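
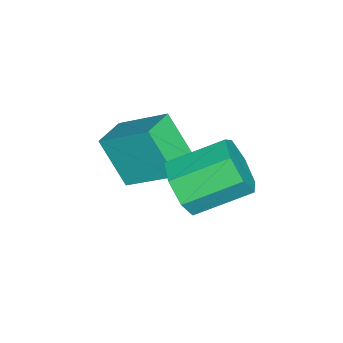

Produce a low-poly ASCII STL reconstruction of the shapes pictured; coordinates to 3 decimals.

solid 
facet normal -0.947 0.278 -0.161
outer loop
vertex -0.592 0.028 -1.728
vertex -0.411 1.06 -1.01
vertex -0.247 0.643 -2.699
endloop
endfacet
facet normal -0.143 -0.812 -0.565
outer loop
vertex 0.511 0.42 -2.57
vertex -0.592 0.028 -1.728
vertex -0.247 0.643 -2.699
endloop
endfacet
facet normal -0.947 0.279 -0.161
outer loop
vertex -0.247 0.643 -2.699
vertex -0.411 1.06 -1.01
vertex -0.065 1.675 -1.98
endloop
endfacet
facet normal 0.288 0.513 -0.809
outer loop
vertex -0.065 1.675 -1.98
vertex 0.511 0.42 -2.57
vertex -0.247 0.643 -2.699
endloop
endfacet
facet normal -0.288 -0.512 0.809
outer loop
vertex -0.592 0.028 -1.728
vertex 0.347 0.837 -0.881
vertex -0.411 1.06 -1.01
endloop
endfacet
facet normal -0.143 -0.812 -0.566
outer loop
vertex 0.165 -0.195 -1.6
vertex -0.592 0.028 -1.728
vertex 0.511 0.42 -2.57
endloop
endfacet
facet normal -0.288 -0.513 0.809
outer loop
vertex 0.165 -0.195 -1.6
vertex 0.347 0.837 -0.881
vertex -0.592 0.028 -1.728
endloop
endfacet
facet normal 0.143 0.812 0.566
outer loop
vertex -0.411 1.06 -1.01
vertex 0.347 0.837 -0.881
vertex -0.065 1.675 -1.98
endloop
endfacet
facet normal 0.288 0.512 -0.809
outer loop
vertex 0.692 1.452 -1.852
vertex 0.511 0.42 -2.57
vertex -0.065 1.675 -1.98
endloop
endfacet
facet normal 0.144 0.812 0.565
outer loop
vertex -0.065 1.675 -1.98
vertex 0.347 0.837 -0.881
vertex 0.692 1.452 -1.852
endloop
endfacet
facet normal 0.947 -0.278 0.161
outer loop
vertex 0.692 1.452 -1.852
vertex 0.165 -0.195 -1.6
vertex 0.511 0.42 -2.57
endloop
endfacet
facet normal 0.947 -0.279 0.160
outer loop
vertex 0.347 0.837 -0.881
vertex 0.165 -0.195 -1.6
vertex 0.692 1.452 -1.852
endloop
endfacet
facet normal 0.325 -0.844 -0.426
outer loop
vertex 1.392 1.928 -2.256
vertex 0.961 1.581 -1.897
vertex 0.877 1.85 -2.494
endloop
endfacet
facet normal 0.293 0.518 -0.804
outer loop
vertex 1.392 1.928 -2.256
vertex 0.877 1.85 -2.494
vertex 0.97 3.026 -1.703
endloop
endfacet
facet normal 0.292 0.518 -0.804
outer loop
vertex 0.97 3.026 -1.703
vertex 0.877 1.85 -2.494
vertex 0.455 2.948 -1.94
endloop
endfacet
facet normal -0.324 0.845 0.426
outer loop
vertex 0.97 3.026 -1.703
vertex 0.455 2.948 -1.94
vertex 0.539 2.679 -1.343
endloop
endfacet
facet normal 0.325 -0.844 -0.426
outer loop
vertex 0.877 1.85 -2.494
vertex 0.961 1.581 -1.897
vertex 0.425 1.569 -2.282
endloop
endfacet
facet normal -0.521 0.216 -0.825
outer loop
vertex 0.877 1.85 -2.494
vertex 0.425 1.569 -2.282
vertex 0.455 2.948 -1.94
endloop
endfacet
facet normal -0.521 0.216 -0.825
outer loop
vertex 0.455 2.948 -1.94
vertex 0.425 1.569 -2.282
vertex 0.003 2.667 -1.728
endloop
endfacet
facet normal -0.325 0.844 0.426
outer loop
vertex 0.455 2.948 -1.94
vertex 0.003 2.667 -1.728
vertex 0.539 2.679 -1.343
endloop
endfacet
facet normal 0.325 -0.844 -0.426
outer loop
vertex 0.425 1.569 -2.282
vertex 0.961 1.581 -1.897
vertex 0.377 1.297 -1.78
endloop
endfacet
facet normal -0.942 -0.249 -0.225
outer loop
vertex 0.425 1.569 -2.282
vertex 0.377 1.297 -1.78
vertex 0.003 2.667 -1.728
endloop
endfacet
facet normal -0.942 -0.249 -0.225
outer loop
vertex 0.003 2.667 -1.728
vertex 0.377 1.297 -1.78
vertex -0.045 2.395 -1.226
endloop
endfacet
facet normal -0.325 0.844 0.426
outer loop
vertex 0.003 2.667 -1.728
vertex -0.045 2.395 -1.226
vertex 0.539 2.679 -1.343
endloop
endfacet
facet normal 0.325 -0.844 -0.426
outer loop
vertex 0.377 1.297 -1.78
vertex 0.961 1.581 -1.897
vertex 0.769 1.239 -1.366
endloop
endfacet
facet normal -0.653 -0.526 0.545
outer loop
vertex 0.377 1.297 -1.78
vertex 0.769 1.239 -1.366
vertex -0.045 2.395 -1.226
endloop
endfacet
facet normal -0.654 -0.526 0.544
outer loop
vertex -0.045 2.395 -1.226
vertex 0.769 1.239 -1.366
vertex 0.346 2.337 -0.812
endloop
endfacet
facet normal -0.325 0.844 0.426
outer loop
vertex -0.045 2.395 -1.226
vertex 0.346 2.337 -0.812
vertex 0.539 2.679 -1.343
endloop
endfacet
facet normal 0.326 -0.844 -0.426
outer loop
vertex 0.769 1.239 -1.366
vertex 0.961 1.581 -1.897
vertex 1.305 1.439 -1.352
endloop
endfacet
facet normal 0.128 -0.407 0.904
outer loop
vertex 0.769 1.239 -1.366
vertex 1.305 1.439 -1.352
vertex 0.346 2.337 -0.812
endloop
endfacet
facet normal 0.127 -0.408 0.904
outer loop
vertex 0.346 2.337 -0.812
vertex 1.305 1.439 -1.352
vertex 0.883 2.536 -0.798
endloop
endfacet
facet normal -0.324 0.845 0.426
outer loop
vertex 0.346 2.337 -0.812
vertex 0.883 2.536 -0.798
vertex 0.539 2.679 -1.343
endloop
endfacet
facet normal 0.325 -0.845 -0.425
outer loop
vertex 1.305 1.439 -1.352
vertex 0.961 1.581 -1.897
vertex 1.583 1.745 -1.748
endloop
endfacet
facet normal 0.812 0.018 0.584
outer loop
vertex 1.305 1.439 -1.352
vertex 1.583 1.745 -1.748
vertex 0.883 2.536 -0.798
endloop
endfacet
facet normal 0.812 0.018 0.584
outer loop
vertex 0.883 2.536 -0.798
vertex 1.583 1.745 -1.748
vertex 1.161 2.843 -1.194
endloop
endfacet
facet normal -0.325 0.844 0.426
outer loop
vertex 0.883 2.536 -0.798
vertex 1.161 2.843 -1.194
vertex 0.539 2.679 -1.343
endloop
endfacet
facet normal 0.325 -0.844 -0.426
outer loop
vertex 1.583 1.745 -1.748
vertex 0.961 1.581 -1.897
vertex 1.392 1.928 -2.256
endloop
endfacet
facet normal 0.885 0.430 -0.178
outer loop
vertex 1.583 1.745 -1.748
vertex 1.392 1.928 -2.256
vertex 1.161 2.843 -1.194
endloop
endfacet
facet normal 0.885 0.430 -0.178
outer loop
vertex 1.161 2.843 -1.194
vertex 1.392 1.928 -2.256
vertex 0.97 3.026 -1.703
endloop
endfacet
facet normal -0.325 0.845 0.426
outer loop
vertex 1.161 2.843 -1.194
vertex 0.97 3.026 -1.703
vertex 0.539 2.679 -1.343
endloop
endfacet

endsolid


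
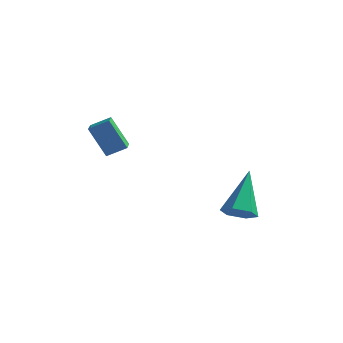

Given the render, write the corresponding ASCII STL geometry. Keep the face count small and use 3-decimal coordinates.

solid 
facet normal -0.781 -0.427 -0.455
outer loop
vertex -3.029 -0.249 1.833
vertex -3.351 0.564 1.622
vertex -2.318 -0.278 0.64
endloop
endfacet
facet normal 0.357 -0.904 0.235
outer loop
vertex -1.669 0.076 1.018
vertex -3.029 -0.249 1.833
vertex -2.318 -0.278 0.64
endloop
endfacet
facet normal -0.781 -0.427 -0.455
outer loop
vertex -2.318 -0.278 0.64
vertex -3.351 0.564 1.622
vertex -2.639 0.535 0.428
endloop
endfacet
facet normal 0.512 -0.022 -0.859
outer loop
vertex -2.639 0.535 0.428
vertex -1.669 0.076 1.018
vertex -2.318 -0.278 0.64
endloop
endfacet
facet normal -0.511 0.020 0.859
outer loop
vertex -3.029 -0.249 1.833
vertex -2.702 0.918 2.0
vertex -3.351 0.564 1.622
endloop
endfacet
facet normal 0.357 -0.904 0.235
outer loop
vertex -2.381 0.105 2.212
vertex -3.029 -0.249 1.833
vertex -1.669 0.076 1.018
endloop
endfacet
facet normal -0.513 0.021 0.858
outer loop
vertex -2.381 0.105 2.212
vertex -2.702 0.918 2.0
vertex -3.029 -0.249 1.833
endloop
endfacet
facet normal -0.357 0.904 -0.235
outer loop
vertex -3.351 0.564 1.622
vertex -2.702 0.918 2.0
vertex -2.639 0.535 0.428
endloop
endfacet
facet normal 0.513 -0.020 -0.858
outer loop
vertex -1.991 0.889 0.807
vertex -1.669 0.076 1.018
vertex -2.639 0.535 0.428
endloop
endfacet
facet normal -0.357 0.904 -0.235
outer loop
vertex -2.639 0.535 0.428
vertex -2.702 0.918 2.0
vertex -1.991 0.889 0.807
endloop
endfacet
facet normal 0.781 0.427 0.455
outer loop
vertex -1.991 0.889 0.807
vertex -2.381 0.105 2.212
vertex -1.669 0.076 1.018
endloop
endfacet
facet normal 0.781 0.427 0.455
outer loop
vertex -2.702 0.918 2.0
vertex -2.381 0.105 2.212
vertex -1.991 0.889 0.807
endloop
endfacet
facet normal 0.093 -0.692 -0.716
outer loop
vertex 2.619 1.818 -2.367
vertex 1.985 1.568 -2.208
vertex 2.052 2.073 -2.687
endloop
endfacet
facet normal 0.528 0.793 -0.303
outer loop
vertex 2.619 1.818 -2.367
vertex 2.052 2.073 -2.687
vertex 1.795 2.992 -0.732
endloop
endfacet
facet normal 0.093 -0.692 -0.716
outer loop
vertex 2.052 2.073 -2.687
vertex 1.985 1.568 -2.208
vertex 1.418 1.823 -2.528
endloop
endfacet
facet normal -0.422 0.798 -0.430
outer loop
vertex 2.052 2.073 -2.687
vertex 1.418 1.823 -2.528
vertex 1.795 2.992 -0.732
endloop
endfacet
facet normal 0.093 -0.692 -0.716
outer loop
vertex 1.418 1.823 -2.528
vertex 1.985 1.568 -2.208
vertex 1.351 1.317 -2.048
endloop
endfacet
facet normal -0.977 0.200 0.075
outer loop
vertex 1.418 1.823 -2.528
vertex 1.351 1.317 -2.048
vertex 1.795 2.992 -0.732
endloop
endfacet
facet normal 0.093 -0.692 -0.716
outer loop
vertex 1.351 1.317 -2.048
vertex 1.985 1.568 -2.208
vertex 1.919 1.062 -1.728
endloop
endfacet
facet normal -0.580 -0.403 0.708
outer loop
vertex 1.351 1.317 -2.048
vertex 1.919 1.062 -1.728
vertex 1.795 2.992 -0.732
endloop
endfacet
facet normal 0.092 -0.692 -0.716
outer loop
vertex 1.919 1.062 -1.728
vertex 1.985 1.568 -2.208
vertex 2.553 1.312 -1.888
endloop
endfacet
facet normal 0.371 -0.407 0.835
outer loop
vertex 1.919 1.062 -1.728
vertex 2.553 1.312 -1.888
vertex 1.795 2.992 -0.732
endloop
endfacet
facet normal 0.093 -0.691 -0.717
outer loop
vertex 2.553 1.312 -1.888
vertex 1.985 1.568 -2.208
vertex 2.619 1.818 -2.367
endloop
endfacet
facet normal 0.925 0.191 0.329
outer loop
vertex 2.553 1.312 -1.888
vertex 2.619 1.818 -2.367
vertex 1.795 2.992 -0.732
endloop
endfacet

endsolid


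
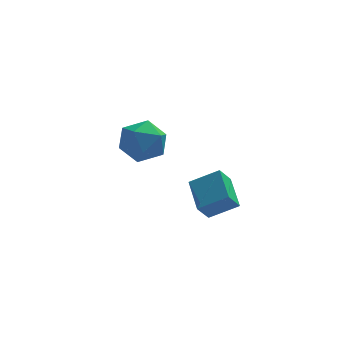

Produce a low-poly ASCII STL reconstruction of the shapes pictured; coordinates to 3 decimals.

solid 
facet normal -0.502 -0.349 0.791
outer loop
vertex 0.828 -1.945 0.757
vertex 0.706 -0.633 1.258
vertex -0.222 -1.811 0.15
endloop
endfacet
facet normal 0.087 -0.930 -0.356
outer loop
vertex 0.214 -1.507 -0.538
vertex 0.828 -1.945 0.757
vertex -0.222 -1.811 0.15
endloop
endfacet
facet normal -0.501 -0.349 0.791
outer loop
vertex -0.222 -1.811 0.15
vertex 0.706 -0.633 1.258
vertex -0.344 -0.499 0.652
endloop
endfacet
facet normal -0.861 0.110 -0.497
outer loop
vertex -0.344 -0.499 0.652
vertex 0.214 -1.507 -0.538
vertex -0.222 -1.811 0.15
endloop
endfacet
facet normal 0.861 -0.110 0.497
outer loop
vertex 0.828 -1.945 0.757
vertex 1.142 -0.329 0.57
vertex 0.706 -0.633 1.258
endloop
endfacet
facet normal 0.087 -0.931 -0.356
outer loop
vertex 1.264 -1.641 0.068
vertex 0.828 -1.945 0.757
vertex 0.214 -1.507 -0.538
endloop
endfacet
facet normal 0.861 -0.110 0.496
outer loop
vertex 1.264 -1.641 0.068
vertex 1.142 -0.329 0.57
vertex 0.828 -1.945 0.757
endloop
endfacet
facet normal -0.087 0.930 0.356
outer loop
vertex 0.706 -0.633 1.258
vertex 1.142 -0.329 0.57
vertex -0.344 -0.499 0.652
endloop
endfacet
facet normal -0.861 0.110 -0.497
outer loop
vertex 0.092 -0.195 -0.037
vertex 0.214 -1.507 -0.538
vertex -0.344 -0.499 0.652
endloop
endfacet
facet normal -0.087 0.931 0.356
outer loop
vertex -0.344 -0.499 0.652
vertex 1.142 -0.329 0.57
vertex 0.092 -0.195 -0.037
endloop
endfacet
facet normal 0.501 0.349 -0.792
outer loop
vertex 0.092 -0.195 -0.037
vertex 1.264 -1.641 0.068
vertex 0.214 -1.507 -0.538
endloop
endfacet
facet normal 0.502 0.349 -0.791
outer loop
vertex 1.142 -0.329 0.57
vertex 1.264 -1.641 0.068
vertex 0.092 -0.195 -0.037
endloop
endfacet
facet normal -0.065 0.815 -0.576
outer loop
vertex -1.191 3.411 -0.145
vertex -2.168 3.499 0.09
vertex -1.469 3.956 0.658
endloop
endfacet
facet normal 0.591 0.748 -0.303
outer loop
vertex -1.191 3.411 -0.145
vertex -1.469 3.956 0.658
vertex -0.667 3.345 0.715
endloop
endfacet
facet normal 0.852 0.116 -0.510
outer loop
vertex -1.191 3.411 -0.145
vertex -0.667 3.345 0.715
vertex -0.871 2.511 0.184
endloop
endfacet
facet normal 0.359 -0.205 -0.911
outer loop
vertex -1.191 3.411 -0.145
vertex -0.871 2.511 0.184
vertex -1.799 2.607 -0.203
endloop
endfacet
facet normal -0.208 0.226 -0.951
outer loop
vertex -1.191 3.411 -0.145
vertex -1.799 2.607 -0.203
vertex -2.168 3.499 0.09
endloop
endfacet
facet normal 0.534 0.740 0.409
outer loop
vertex -0.667 3.345 0.715
vertex -1.469 3.956 0.658
vertex -1.321 3.393 1.483
endloop
endfacet
facet normal -0.527 0.849 -0.034
outer loop
vertex -1.469 3.956 0.658
vertex -2.168 3.499 0.09
vertex -2.249 3.489 1.096
endloop
endfacet
facet normal -0.760 -0.104 -0.641
outer loop
vertex -2.168 3.499 0.09
vertex -1.799 2.607 -0.203
vertex -2.453 2.655 0.565
endloop
endfacet
facet normal 0.157 -0.802 -0.576
outer loop
vertex -1.799 2.607 -0.203
vertex -0.871 2.511 0.184
vertex -1.651 2.044 0.622
endloop
endfacet
facet normal 0.957 -0.281 0.074
outer loop
vertex -0.871 2.511 0.184
vertex -0.667 3.345 0.715
vertex -0.952 2.501 1.19
endloop
endfacet
facet normal -0.359 0.205 0.911
outer loop
vertex -1.929 2.589 1.425
vertex -1.321 3.393 1.483
vertex -2.249 3.489 1.096
endloop
endfacet
facet normal -0.852 -0.116 0.510
outer loop
vertex -1.929 2.589 1.425
vertex -2.249 3.489 1.096
vertex -2.453 2.655 0.565
endloop
endfacet
facet normal -0.591 -0.748 0.303
outer loop
vertex -1.929 2.589 1.425
vertex -2.453 2.655 0.565
vertex -1.651 2.044 0.622
endloop
endfacet
facet normal 0.065 -0.815 0.576
outer loop
vertex -1.929 2.589 1.425
vertex -1.651 2.044 0.622
vertex -0.952 2.501 1.19
endloop
endfacet
facet normal 0.208 -0.226 0.951
outer loop
vertex -1.929 2.589 1.425
vertex -0.952 2.501 1.19
vertex -1.321 3.393 1.483
endloop
endfacet
facet normal -0.157 0.802 0.576
outer loop
vertex -2.249 3.489 1.096
vertex -1.321 3.393 1.483
vertex -1.469 3.956 0.658
endloop
endfacet
facet normal -0.957 0.281 -0.074
outer loop
vertex -2.453 2.655 0.565
vertex -2.249 3.489 1.096
vertex -2.168 3.499 0.09
endloop
endfacet
facet normal -0.534 -0.740 -0.409
outer loop
vertex -1.651 2.044 0.622
vertex -2.453 2.655 0.565
vertex -1.799 2.607 -0.203
endloop
endfacet
facet normal 0.527 -0.849 0.034
outer loop
vertex -0.952 2.501 1.19
vertex -1.651 2.044 0.622
vertex -0.871 2.511 0.184
endloop
endfacet
facet normal 0.760 0.104 0.641
outer loop
vertex -1.321 3.393 1.483
vertex -0.952 2.501 1.19
vertex -0.667 3.345 0.715
endloop
endfacet

endsolid


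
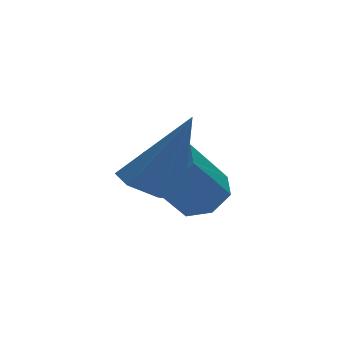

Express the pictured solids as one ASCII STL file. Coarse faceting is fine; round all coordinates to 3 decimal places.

solid 
facet normal -0.388 0.117 -0.914
outer loop
vertex 1.813 -0.873 -3.199
vertex 1.361 -1.512 -3.089
vertex 1.196 -0.758 -2.922
endloop
endfacet
facet normal 0.319 0.883 0.343
outer loop
vertex 1.813 -0.873 -3.199
vertex 1.196 -0.758 -2.922
vertex 2.139 -1.748 -1.251
endloop
endfacet
facet normal -0.387 0.118 -0.915
outer loop
vertex 1.196 -0.758 -2.922
vertex 1.361 -1.512 -3.089
vertex 0.703 -1.21 -2.772
endloop
endfacet
facet normal -0.415 0.660 0.626
outer loop
vertex 1.196 -0.758 -2.922
vertex 0.703 -1.21 -2.772
vertex 2.139 -1.748 -1.251
endloop
endfacet
facet normal -0.387 0.117 -0.915
outer loop
vertex 0.703 -1.21 -2.772
vertex 1.361 -1.512 -3.089
vertex 0.706 -1.89 -2.86
endloop
endfacet
facet normal -0.740 -0.090 0.667
outer loop
vertex 0.703 -1.21 -2.772
vertex 0.706 -1.89 -2.86
vertex 2.139 -1.748 -1.251
endloop
endfacet
facet normal -0.388 0.118 -0.914
outer loop
vertex 0.706 -1.89 -2.86
vertex 1.361 -1.512 -3.089
vertex 1.201 -2.285 -3.121
endloop
endfacet
facet normal -0.410 -0.801 0.436
outer loop
vertex 0.706 -1.89 -2.86
vertex 1.201 -2.285 -3.121
vertex 2.139 -1.748 -1.251
endloop
endfacet
facet normal -0.388 0.118 -0.914
outer loop
vertex 1.201 -2.285 -3.121
vertex 1.361 -1.512 -3.089
vertex 1.817 -2.098 -3.358
endloop
endfacet
facet normal 0.326 -0.939 0.106
outer loop
vertex 1.201 -2.285 -3.121
vertex 1.817 -2.098 -3.358
vertex 2.139 -1.748 -1.251
endloop
endfacet
facet normal -0.387 0.118 -0.914
outer loop
vertex 1.817 -2.098 -3.358
vertex 1.361 -1.512 -3.089
vertex 2.089 -1.47 -3.392
endloop
endfacet
facet normal 0.914 -0.400 -0.073
outer loop
vertex 1.817 -2.098 -3.358
vertex 2.089 -1.47 -3.392
vertex 2.139 -1.748 -1.251
endloop
endfacet
facet normal -0.387 0.117 -0.915
outer loop
vertex 2.089 -1.47 -3.392
vertex 1.361 -1.512 -3.089
vertex 1.813 -0.873 -3.199
endloop
endfacet
facet normal 0.911 0.411 0.032
outer loop
vertex 2.089 -1.47 -3.392
vertex 1.813 -0.873 -3.199
vertex 2.139 -1.748 -1.251
endloop
endfacet
facet normal 0.623 0.282 -0.729
outer loop
vertex 3.717 0.115 -3.726
vertex 3.16 0.177 -4.178
vertex 3.443 0.676 -3.743
endloop
endfacet
facet normal 0.647 0.337 0.684
outer loop
vertex 3.717 0.115 -3.726
vertex 3.443 0.676 -3.743
vertex 2.676 -0.359 -2.509
endloop
endfacet
facet normal 0.647 0.337 0.684
outer loop
vertex 2.676 -0.359 -2.509
vertex 3.443 0.676 -3.743
vertex 2.402 0.202 -2.526
endloop
endfacet
facet normal -0.625 -0.283 0.728
outer loop
vertex 2.676 -0.359 -2.509
vertex 2.402 0.202 -2.526
vertex 2.12 -0.297 -2.962
endloop
endfacet
facet normal 0.622 0.284 -0.730
outer loop
vertex 3.443 0.676 -3.743
vertex 3.16 0.177 -4.178
vertex 2.955 0.861 -4.087
endloop
endfacet
facet normal 0.059 0.912 0.406
outer loop
vertex 3.443 0.676 -3.743
vertex 2.955 0.861 -4.087
vertex 2.402 0.202 -2.526
endloop
endfacet
facet normal 0.060 0.912 0.406
outer loop
vertex 2.402 0.202 -2.526
vertex 2.955 0.861 -4.087
vertex 1.915 0.387 -2.87
endloop
endfacet
facet normal -0.623 -0.285 0.729
outer loop
vertex 2.402 0.202 -2.526
vertex 1.915 0.387 -2.87
vertex 2.12 -0.297 -2.962
endloop
endfacet
facet normal 0.624 0.284 -0.728
outer loop
vertex 2.955 0.861 -4.087
vertex 3.16 0.177 -4.178
vertex 2.623 0.531 -4.5
endloop
endfacet
facet normal -0.573 0.800 -0.178
outer loop
vertex 2.955 0.861 -4.087
vertex 2.623 0.531 -4.5
vertex 1.915 0.387 -2.87
endloop
endfacet
facet normal -0.572 0.801 -0.178
outer loop
vertex 1.915 0.387 -2.87
vertex 2.623 0.531 -4.5
vertex 1.582 0.057 -3.284
endloop
endfacet
facet normal -0.623 -0.285 0.728
outer loop
vertex 1.915 0.387 -2.87
vertex 1.582 0.057 -3.284
vertex 2.12 -0.297 -2.962
endloop
endfacet
facet normal 0.624 0.284 -0.728
outer loop
vertex 2.623 0.531 -4.5
vertex 3.16 0.177 -4.178
vertex 2.695 -0.065 -4.671
endloop
endfacet
facet normal -0.773 0.087 -0.628
outer loop
vertex 2.623 0.531 -4.5
vertex 2.695 -0.065 -4.671
vertex 1.582 0.057 -3.284
endloop
endfacet
facet normal -0.773 0.086 -0.628
outer loop
vertex 1.582 0.057 -3.284
vertex 2.695 -0.065 -4.671
vertex 1.654 -0.54 -3.454
endloop
endfacet
facet normal -0.623 -0.283 0.730
outer loop
vertex 1.582 0.057 -3.284
vertex 1.654 -0.54 -3.454
vertex 2.12 -0.297 -2.962
endloop
endfacet
facet normal 0.623 0.285 -0.728
outer loop
vertex 2.695 -0.065 -4.671
vertex 3.16 0.177 -4.178
vertex 3.118 -0.479 -4.471
endloop
endfacet
facet normal -0.392 -0.693 -0.605
outer loop
vertex 2.695 -0.065 -4.671
vertex 3.118 -0.479 -4.471
vertex 1.654 -0.54 -3.454
endloop
endfacet
facet normal -0.392 -0.693 -0.605
outer loop
vertex 1.654 -0.54 -3.454
vertex 3.118 -0.479 -4.471
vertex 2.077 -0.954 -3.254
endloop
endfacet
facet normal -0.622 -0.284 0.730
outer loop
vertex 1.654 -0.54 -3.454
vertex 2.077 -0.954 -3.254
vertex 2.12 -0.297 -2.962
endloop
endfacet
facet normal 0.623 0.285 -0.728
outer loop
vertex 3.118 -0.479 -4.471
vertex 3.16 0.177 -4.178
vertex 3.573 -0.399 -4.05
endloop
endfacet
facet normal 0.285 -0.950 -0.127
outer loop
vertex 3.118 -0.479 -4.471
vertex 3.573 -0.399 -4.05
vertex 2.077 -0.954 -3.254
endloop
endfacet
facet normal 0.285 -0.950 -0.126
outer loop
vertex 2.077 -0.954 -3.254
vertex 3.573 -0.399 -4.05
vertex 2.532 -0.873 -2.834
endloop
endfacet
facet normal -0.623 -0.283 0.729
outer loop
vertex 2.077 -0.954 -3.254
vertex 2.532 -0.873 -2.834
vertex 2.12 -0.297 -2.962
endloop
endfacet
facet normal 0.623 0.285 -0.729
outer loop
vertex 3.573 -0.399 -4.05
vertex 3.16 0.177 -4.178
vertex 3.717 0.115 -3.726
endloop
endfacet
facet normal 0.747 -0.492 0.448
outer loop
vertex 3.573 -0.399 -4.05
vertex 3.717 0.115 -3.726
vertex 2.532 -0.873 -2.834
endloop
endfacet
facet normal 0.747 -0.492 0.447
outer loop
vertex 2.532 -0.873 -2.834
vertex 3.717 0.115 -3.726
vertex 2.676 -0.359 -2.509
endloop
endfacet
facet normal -0.624 -0.285 0.727
outer loop
vertex 2.532 -0.873 -2.834
vertex 2.676 -0.359 -2.509
vertex 2.12 -0.297 -2.962
endloop
endfacet

endsolid


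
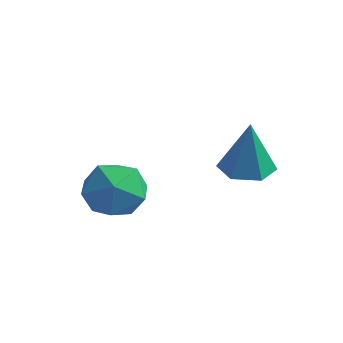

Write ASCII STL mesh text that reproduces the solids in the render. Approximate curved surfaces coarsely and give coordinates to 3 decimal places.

solid 
facet normal -0.857 0.515 -0.024
outer loop
vertex -2.802 -1.68 -3.708
vertex -3.184 -2.291 -3.18
vertex -2.77 -1.585 -2.82
endloop
endfacet
facet normal -0.295 0.951 -0.091
outer loop
vertex -2.802 -1.68 -3.708
vertex -2.77 -1.585 -2.82
vertex -2.047 -1.408 -3.315
endloop
endfacet
facet normal 0.077 0.744 -0.663
outer loop
vertex -2.802 -1.68 -3.708
vertex -2.047 -1.408 -3.315
vertex -2.014 -2.004 -3.98
endloop
endfacet
facet normal -0.253 0.182 -0.950
outer loop
vertex -2.802 -1.68 -3.708
vertex -2.014 -2.004 -3.98
vertex -2.717 -2.549 -3.897
endloop
endfacet
facet normal -0.831 0.040 -0.555
outer loop
vertex -2.802 -1.68 -3.708
vertex -2.717 -2.549 -3.897
vertex -3.184 -2.291 -3.18
endloop
endfacet
facet normal 0.119 0.867 0.484
outer loop
vertex -2.047 -1.408 -3.315
vertex -2.77 -1.585 -2.82
vertex -1.963 -1.851 -2.543
endloop
endfacet
facet normal -0.790 0.161 0.592
outer loop
vertex -2.77 -1.585 -2.82
vertex -3.184 -2.291 -3.18
vertex -2.666 -2.396 -2.46
endloop
endfacet
facet normal -0.747 -0.608 -0.268
outer loop
vertex -3.184 -2.291 -3.18
vertex -2.717 -2.549 -3.897
vertex -2.633 -2.992 -3.125
endloop
endfacet
facet normal 0.186 -0.379 -0.907
outer loop
vertex -2.717 -2.549 -3.897
vertex -2.014 -2.004 -3.98
vertex -1.91 -2.815 -3.62
endloop
endfacet
facet normal 0.722 0.533 -0.442
outer loop
vertex -2.014 -2.004 -3.98
vertex -2.047 -1.408 -3.315
vertex -1.496 -2.109 -3.26
endloop
endfacet
facet normal 0.253 -0.182 0.950
outer loop
vertex -1.878 -2.72 -2.732
vertex -1.963 -1.851 -2.543
vertex -2.666 -2.396 -2.46
endloop
endfacet
facet normal -0.077 -0.744 0.663
outer loop
vertex -1.878 -2.72 -2.732
vertex -2.666 -2.396 -2.46
vertex -2.633 -2.992 -3.125
endloop
endfacet
facet normal 0.295 -0.951 0.091
outer loop
vertex -1.878 -2.72 -2.732
vertex -2.633 -2.992 -3.125
vertex -1.91 -2.815 -3.62
endloop
endfacet
facet normal 0.857 -0.515 0.024
outer loop
vertex -1.878 -2.72 -2.732
vertex -1.91 -2.815 -3.62
vertex -1.496 -2.109 -3.26
endloop
endfacet
facet normal 0.831 -0.040 0.555
outer loop
vertex -1.878 -2.72 -2.732
vertex -1.496 -2.109 -3.26
vertex -1.963 -1.851 -2.543
endloop
endfacet
facet normal -0.186 0.379 0.907
outer loop
vertex -2.666 -2.396 -2.46
vertex -1.963 -1.851 -2.543
vertex -2.77 -1.585 -2.82
endloop
endfacet
facet normal -0.722 -0.533 0.442
outer loop
vertex -2.633 -2.992 -3.125
vertex -2.666 -2.396 -2.46
vertex -3.184 -2.291 -3.18
endloop
endfacet
facet normal -0.119 -0.867 -0.484
outer loop
vertex -1.91 -2.815 -3.62
vertex -2.633 -2.992 -3.125
vertex -2.717 -2.549 -3.897
endloop
endfacet
facet normal 0.790 -0.161 -0.592
outer loop
vertex -1.496 -2.109 -3.26
vertex -1.91 -2.815 -3.62
vertex -2.014 -2.004 -3.98
endloop
endfacet
facet normal 0.747 0.608 0.268
outer loop
vertex -1.963 -1.851 -2.543
vertex -1.496 -2.109 -3.26
vertex -2.047 -1.408 -3.315
endloop
endfacet
facet normal -0.109 0.068 -0.992
outer loop
vertex 0.196 0.551 -2.802
vertex -0.362 0.131 -2.769
vertex -0.442 0.824 -2.713
endloop
endfacet
facet normal 0.408 0.827 0.387
outer loop
vertex 0.196 0.551 -2.802
vertex -0.442 0.824 -2.713
vertex -0.198 0.029 -1.271
endloop
endfacet
facet normal -0.109 0.068 -0.992
outer loop
vertex -0.442 0.824 -2.713
vertex -0.362 0.131 -2.769
vertex -1.001 0.404 -2.68
endloop
endfacet
facet normal -0.509 0.715 0.480
outer loop
vertex -0.442 0.824 -2.713
vertex -1.001 0.404 -2.68
vertex -0.198 0.029 -1.271
endloop
endfacet
facet normal -0.109 0.068 -0.992
outer loop
vertex -1.001 0.404 -2.68
vertex -0.362 0.131 -2.769
vertex -0.921 -0.289 -2.736
endloop
endfacet
facet normal -0.876 -0.138 0.462
outer loop
vertex -1.001 0.404 -2.68
vertex -0.921 -0.289 -2.736
vertex -0.198 0.029 -1.271
endloop
endfacet
facet normal -0.109 0.068 -0.992
outer loop
vertex -0.921 -0.289 -2.736
vertex -0.362 0.131 -2.769
vertex -0.283 -0.562 -2.825
endloop
endfacet
facet normal -0.326 -0.877 0.352
outer loop
vertex -0.921 -0.289 -2.736
vertex -0.283 -0.562 -2.825
vertex -0.198 0.029 -1.271
endloop
endfacet
facet normal -0.109 0.068 -0.992
outer loop
vertex -0.283 -0.562 -2.825
vertex -0.362 0.131 -2.769
vertex 0.276 -0.142 -2.858
endloop
endfacet
facet normal 0.590 -0.765 0.259
outer loop
vertex -0.283 -0.562 -2.825
vertex 0.276 -0.142 -2.858
vertex -0.198 0.029 -1.271
endloop
endfacet
facet normal -0.109 0.068 -0.992
outer loop
vertex 0.276 -0.142 -2.858
vertex -0.362 0.131 -2.769
vertex 0.196 0.551 -2.802
endloop
endfacet
facet normal 0.957 0.088 0.276
outer loop
vertex 0.276 -0.142 -2.858
vertex 0.196 0.551 -2.802
vertex -0.198 0.029 -1.271
endloop
endfacet

endsolid


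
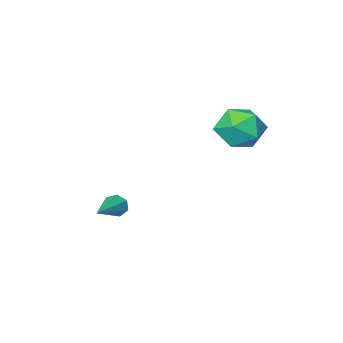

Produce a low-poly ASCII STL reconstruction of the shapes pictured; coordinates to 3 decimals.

solid 
facet normal -0.549 0.786 0.284
outer loop
vertex -3.126 -0.479 2.711
vertex -4.041 -1.146 2.789
vertex -3.366 -1.0 3.69
endloop
endfacet
facet normal 0.130 0.862 0.490
outer loop
vertex -3.126 -0.479 2.711
vertex -3.366 -1.0 3.69
vertex -2.293 -0.952 3.322
endloop
endfacet
facet normal 0.542 0.836 -0.092
outer loop
vertex -3.126 -0.479 2.711
vertex -2.293 -0.952 3.322
vertex -2.305 -1.068 2.192
endloop
endfacet
facet normal 0.118 0.744 -0.658
outer loop
vertex -3.126 -0.479 2.711
vertex -2.305 -1.068 2.192
vertex -3.385 -1.188 1.863
endloop
endfacet
facet normal -0.556 0.713 -0.426
outer loop
vertex -3.126 -0.479 2.711
vertex -3.385 -1.188 1.863
vertex -4.041 -1.146 2.789
endloop
endfacet
facet normal 0.297 0.305 0.905
outer loop
vertex -2.293 -0.952 3.322
vertex -3.366 -1.0 3.69
vertex -2.695 -1.912 3.777
endloop
endfacet
facet normal -0.801 0.184 0.570
outer loop
vertex -3.366 -1.0 3.69
vertex -4.041 -1.146 2.789
vertex -3.775 -2.032 3.448
endloop
endfacet
facet normal -0.813 0.066 -0.579
outer loop
vertex -4.041 -1.146 2.789
vertex -3.385 -1.188 1.863
vertex -3.787 -2.148 2.318
endloop
endfacet
facet normal 0.278 0.114 -0.954
outer loop
vertex -3.385 -1.188 1.863
vertex -2.305 -1.068 2.192
vertex -2.714 -2.1 1.95
endloop
endfacet
facet normal 0.964 0.262 -0.037
outer loop
vertex -2.305 -1.068 2.192
vertex -2.293 -0.952 3.322
vertex -2.039 -1.954 2.851
endloop
endfacet
facet normal -0.118 -0.744 0.658
outer loop
vertex -2.954 -2.621 2.929
vertex -2.695 -1.912 3.777
vertex -3.775 -2.032 3.448
endloop
endfacet
facet normal -0.542 -0.836 0.092
outer loop
vertex -2.954 -2.621 2.929
vertex -3.775 -2.032 3.448
vertex -3.787 -2.148 2.318
endloop
endfacet
facet normal -0.130 -0.862 -0.490
outer loop
vertex -2.954 -2.621 2.929
vertex -3.787 -2.148 2.318
vertex -2.714 -2.1 1.95
endloop
endfacet
facet normal 0.549 -0.786 -0.284
outer loop
vertex -2.954 -2.621 2.929
vertex -2.714 -2.1 1.95
vertex -2.039 -1.954 2.851
endloop
endfacet
facet normal 0.556 -0.713 0.426
outer loop
vertex -2.954 -2.621 2.929
vertex -2.039 -1.954 2.851
vertex -2.695 -1.912 3.777
endloop
endfacet
facet normal -0.278 -0.114 0.954
outer loop
vertex -3.775 -2.032 3.448
vertex -2.695 -1.912 3.777
vertex -3.366 -1.0 3.69
endloop
endfacet
facet normal -0.964 -0.262 0.037
outer loop
vertex -3.787 -2.148 2.318
vertex -3.775 -2.032 3.448
vertex -4.041 -1.146 2.789
endloop
endfacet
facet normal -0.297 -0.305 -0.905
outer loop
vertex -2.714 -2.1 1.95
vertex -3.787 -2.148 2.318
vertex -3.385 -1.188 1.863
endloop
endfacet
facet normal 0.801 -0.184 -0.570
outer loop
vertex -2.039 -1.954 2.851
vertex -2.714 -2.1 1.95
vertex -2.305 -1.068 2.192
endloop
endfacet
facet normal 0.813 -0.066 0.579
outer loop
vertex -2.695 -1.912 3.777
vertex -2.039 -1.954 2.851
vertex -2.293 -0.952 3.322
endloop
endfacet
facet normal -0.745 -0.604 -0.283
outer loop
vertex 1.212 -4.457 -2.159
vertex 0.944 -4.352 -1.678
vertex 0.907 -4.078 -2.165
endloop
endfacet
facet normal 0.402 0.310 -0.862
outer loop
vertex 1.212 -4.457 -2.159
vertex 0.907 -4.078 -2.165
vertex 2.456 -3.128 -1.102
endloop
endfacet
facet normal -0.744 -0.605 -0.284
outer loop
vertex 0.907 -4.078 -2.165
vertex 0.944 -4.352 -1.678
vertex 0.63 -3.906 -1.805
endloop
endfacet
facet normal -0.157 0.839 -0.521
outer loop
vertex 0.907 -4.078 -2.165
vertex 0.63 -3.906 -1.805
vertex 2.456 -3.128 -1.102
endloop
endfacet
facet normal -0.744 -0.605 -0.284
outer loop
vertex 0.63 -3.906 -1.805
vertex 0.944 -4.352 -1.678
vertex 0.589 -4.069 -1.35
endloop
endfacet
facet normal -0.462 0.847 0.262
outer loop
vertex 0.63 -3.906 -1.805
vertex 0.589 -4.069 -1.35
vertex 2.456 -3.128 -1.102
endloop
endfacet
facet normal -0.745 -0.604 -0.285
outer loop
vertex 0.589 -4.069 -1.35
vertex 0.944 -4.352 -1.678
vertex 0.815 -4.446 -1.142
endloop
endfacet
facet normal -0.284 0.327 0.901
outer loop
vertex 0.589 -4.069 -1.35
vertex 0.815 -4.446 -1.142
vertex 2.456 -3.128 -1.102
endloop
endfacet
facet normal -0.746 -0.602 -0.285
outer loop
vertex 0.815 -4.446 -1.142
vertex 0.944 -4.352 -1.678
vertex 1.137 -4.752 -1.338
endloop
endfacet
facet normal 0.242 -0.329 0.913
outer loop
vertex 0.815 -4.446 -1.142
vertex 1.137 -4.752 -1.338
vertex 2.456 -3.128 -1.102
endloop
endfacet
facet normal -0.746 -0.602 -0.285
outer loop
vertex 1.137 -4.752 -1.338
vertex 0.944 -4.352 -1.678
vertex 1.314 -4.757 -1.79
endloop
endfacet
facet normal 0.722 -0.628 0.290
outer loop
vertex 1.137 -4.752 -1.338
vertex 1.314 -4.757 -1.79
vertex 2.456 -3.128 -1.102
endloop
endfacet
facet normal -0.746 -0.603 -0.284
outer loop
vertex 1.314 -4.757 -1.79
vertex 0.944 -4.352 -1.678
vertex 1.212 -4.457 -2.159
endloop
endfacet
facet normal 0.794 -0.345 -0.500
outer loop
vertex 1.314 -4.757 -1.79
vertex 1.212 -4.457 -2.159
vertex 2.456 -3.128 -1.102
endloop
endfacet

endsolid


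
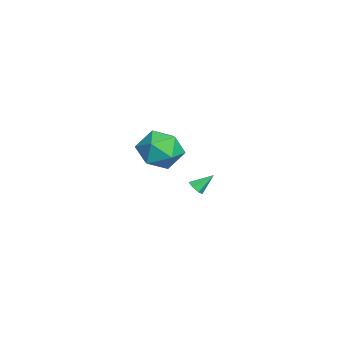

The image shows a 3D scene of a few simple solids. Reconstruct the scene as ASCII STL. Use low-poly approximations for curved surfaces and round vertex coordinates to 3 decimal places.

solid 
facet normal -0.976 0.164 -0.141
outer loop
vertex 2.308 -1.065 2.705
vertex 2.042 -1.998 3.461
vertex 2.168 -0.86 3.91
endloop
endfacet
facet normal -0.605 0.770 -0.201
outer loop
vertex 2.308 -1.065 2.705
vertex 2.168 -0.86 3.91
vertex 3.077 -0.307 3.294
endloop
endfacet
facet normal -0.122 0.683 -0.720
outer loop
vertex 2.308 -1.065 2.705
vertex 3.077 -0.307 3.294
vertex 3.513 -1.103 2.464
endloop
endfacet
facet normal -0.195 0.023 -0.980
outer loop
vertex 2.308 -1.065 2.705
vertex 3.513 -1.103 2.464
vertex 2.873 -2.148 2.567
endloop
endfacet
facet normal -0.724 -0.298 -0.623
outer loop
vertex 2.308 -1.065 2.705
vertex 2.873 -2.148 2.567
vertex 2.042 -1.998 3.461
endloop
endfacet
facet normal -0.254 0.875 0.411
outer loop
vertex 3.077 -0.307 3.294
vertex 2.168 -0.86 3.91
vertex 3.287 -0.772 4.413
endloop
endfacet
facet normal -0.855 -0.106 0.508
outer loop
vertex 2.168 -0.86 3.91
vertex 2.042 -1.998 3.461
vertex 2.647 -1.817 4.516
endloop
endfacet
facet normal -0.446 -0.853 -0.271
outer loop
vertex 2.042 -1.998 3.461
vertex 2.873 -2.148 2.567
vertex 3.083 -2.613 3.686
endloop
endfacet
facet normal 0.408 -0.334 -0.850
outer loop
vertex 2.873 -2.148 2.567
vertex 3.513 -1.103 2.464
vertex 3.992 -2.06 3.07
endloop
endfacet
facet normal 0.526 0.735 -0.428
outer loop
vertex 3.513 -1.103 2.464
vertex 3.077 -0.307 3.294
vertex 4.118 -0.922 3.519
endloop
endfacet
facet normal 0.195 -0.023 0.980
outer loop
vertex 3.852 -1.855 4.275
vertex 3.287 -0.772 4.413
vertex 2.647 -1.817 4.516
endloop
endfacet
facet normal 0.122 -0.683 0.720
outer loop
vertex 3.852 -1.855 4.275
vertex 2.647 -1.817 4.516
vertex 3.083 -2.613 3.686
endloop
endfacet
facet normal 0.605 -0.770 0.201
outer loop
vertex 3.852 -1.855 4.275
vertex 3.083 -2.613 3.686
vertex 3.992 -2.06 3.07
endloop
endfacet
facet normal 0.976 -0.164 0.141
outer loop
vertex 3.852 -1.855 4.275
vertex 3.992 -2.06 3.07
vertex 4.118 -0.922 3.519
endloop
endfacet
facet normal 0.724 0.298 0.623
outer loop
vertex 3.852 -1.855 4.275
vertex 4.118 -0.922 3.519
vertex 3.287 -0.772 4.413
endloop
endfacet
facet normal -0.408 0.334 0.850
outer loop
vertex 2.647 -1.817 4.516
vertex 3.287 -0.772 4.413
vertex 2.168 -0.86 3.91
endloop
endfacet
facet normal -0.526 -0.735 0.428
outer loop
vertex 3.083 -2.613 3.686
vertex 2.647 -1.817 4.516
vertex 2.042 -1.998 3.461
endloop
endfacet
facet normal 0.254 -0.875 -0.411
outer loop
vertex 3.992 -2.06 3.07
vertex 3.083 -2.613 3.686
vertex 2.873 -2.148 2.567
endloop
endfacet
facet normal 0.855 0.106 -0.508
outer loop
vertex 4.118 -0.922 3.519
vertex 3.992 -2.06 3.07
vertex 3.513 -1.103 2.464
endloop
endfacet
facet normal 0.446 0.853 0.271
outer loop
vertex 3.287 -0.772 4.413
vertex 4.118 -0.922 3.519
vertex 3.077 -0.307 3.294
endloop
endfacet
facet normal 0.155 -0.743 -0.651
outer loop
vertex -3.147 0.573 -2.939
vertex -3.365 0.237 -2.607
vertex -3.593 0.517 -2.981
endloop
endfacet
facet normal -0.066 0.880 -0.470
outer loop
vertex -3.147 0.573 -2.939
vertex -3.593 0.517 -2.981
vertex -3.555 1.143 -1.813
endloop
endfacet
facet normal 0.156 -0.743 -0.651
outer loop
vertex -3.593 0.517 -2.981
vertex -3.365 0.237 -2.607
vertex -3.867 0.25 -2.742
endloop
endfacet
facet normal -0.783 0.558 -0.274
outer loop
vertex -3.593 0.517 -2.981
vertex -3.867 0.25 -2.742
vertex -3.555 1.143 -1.813
endloop
endfacet
facet normal 0.156 -0.743 -0.651
outer loop
vertex -3.867 0.25 -2.742
vertex -3.365 0.237 -2.607
vertex -3.763 -0.027 -2.401
endloop
endfacet
facet normal -0.953 0.017 0.304
outer loop
vertex -3.867 0.25 -2.742
vertex -3.763 -0.027 -2.401
vertex -3.555 1.143 -1.813
endloop
endfacet
facet normal 0.156 -0.743 -0.651
outer loop
vertex -3.763 -0.027 -2.401
vertex -3.365 0.237 -2.607
vertex -3.359 -0.105 -2.215
endloop
endfacet
facet normal -0.447 -0.337 0.829
outer loop
vertex -3.763 -0.027 -2.401
vertex -3.359 -0.105 -2.215
vertex -3.555 1.143 -1.813
endloop
endfacet
facet normal 0.156 -0.743 -0.651
outer loop
vertex -3.359 -0.105 -2.215
vertex -3.365 0.237 -2.607
vertex -2.96 0.074 -2.324
endloop
endfacet
facet normal 0.353 -0.236 0.905
outer loop
vertex -3.359 -0.105 -2.215
vertex -2.96 0.074 -2.324
vertex -3.555 1.143 -1.813
endloop
endfacet
facet normal 0.156 -0.743 -0.651
outer loop
vertex -2.96 0.074 -2.324
vertex -3.365 0.237 -2.607
vertex -2.866 0.376 -2.646
endloop
endfacet
facet normal 0.846 0.243 0.475
outer loop
vertex -2.96 0.074 -2.324
vertex -2.866 0.376 -2.646
vertex -3.555 1.143 -1.813
endloop
endfacet
facet normal 0.156 -0.744 -0.650
outer loop
vertex -2.866 0.376 -2.646
vertex -3.365 0.237 -2.607
vertex -3.147 0.573 -2.939
endloop
endfacet
facet normal 0.660 0.739 -0.135
outer loop
vertex -2.866 0.376 -2.646
vertex -3.147 0.573 -2.939
vertex -3.555 1.143 -1.813
endloop
endfacet

endsolid


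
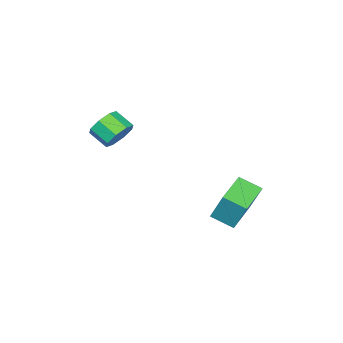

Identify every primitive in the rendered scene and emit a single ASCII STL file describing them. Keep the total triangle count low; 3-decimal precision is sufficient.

solid 
facet normal 0.172 0.854 -0.492
outer loop
vertex 0.446 -0.83 3.161
vertex -0.24 -0.995 2.635
vertex -0.13 -0.576 3.401
endloop
endfacet
facet normal 0.490 0.359 0.795
outer loop
vertex 0.446 -0.83 3.161
vertex -0.13 -0.576 3.401
vertex 0.246 -1.82 3.732
endloop
endfacet
facet normal 0.488 0.359 0.795
outer loop
vertex 0.246 -1.82 3.732
vertex -0.13 -0.576 3.401
vertex -0.33 -1.566 3.971
endloop
endfacet
facet normal -0.172 -0.854 0.492
outer loop
vertex 0.246 -1.82 3.732
vertex -0.33 -1.566 3.971
vertex -0.44 -1.985 3.205
endloop
endfacet
facet normal 0.173 0.854 -0.492
outer loop
vertex -0.13 -0.576 3.401
vertex -0.24 -0.995 2.635
vertex -0.77 -0.567 3.192
endloop
endfacet
facet normal -0.258 0.521 0.814
outer loop
vertex -0.13 -0.576 3.401
vertex -0.77 -0.567 3.192
vertex -0.33 -1.566 3.971
endloop
endfacet
facet normal -0.258 0.521 0.814
outer loop
vertex -0.33 -1.566 3.971
vertex -0.77 -0.567 3.192
vertex -0.97 -1.557 3.762
endloop
endfacet
facet normal -0.173 -0.854 0.492
outer loop
vertex -0.33 -1.566 3.971
vertex -0.97 -1.557 3.762
vertex -0.44 -1.985 3.205
endloop
endfacet
facet normal 0.173 0.854 -0.492
outer loop
vertex -0.77 -0.567 3.192
vertex -0.24 -0.995 2.635
vertex -1.1 -0.809 2.656
endloop
endfacet
facet normal -0.855 0.378 0.356
outer loop
vertex -0.77 -0.567 3.192
vertex -1.1 -0.809 2.656
vertex -0.97 -1.557 3.762
endloop
endfacet
facet normal -0.855 0.378 0.356
outer loop
vertex -0.97 -1.557 3.762
vertex -1.1 -0.809 2.656
vertex -1.3 -1.799 3.227
endloop
endfacet
facet normal -0.172 -0.853 0.492
outer loop
vertex -0.97 -1.557 3.762
vertex -1.3 -1.799 3.227
vertex -0.44 -1.985 3.205
endloop
endfacet
facet normal 0.173 0.853 -0.492
outer loop
vertex -1.1 -0.809 2.656
vertex -0.24 -0.995 2.635
vertex -0.926 -1.16 2.108
endloop
endfacet
facet normal -0.951 0.013 -0.310
outer loop
vertex -1.1 -0.809 2.656
vertex -0.926 -1.16 2.108
vertex -1.3 -1.799 3.227
endloop
endfacet
facet normal -0.951 0.013 -0.310
outer loop
vertex -1.3 -1.799 3.227
vertex -0.926 -1.16 2.108
vertex -1.126 -2.15 2.679
endloop
endfacet
facet normal -0.172 -0.853 0.492
outer loop
vertex -1.3 -1.799 3.227
vertex -1.126 -2.15 2.679
vertex -0.44 -1.985 3.205
endloop
endfacet
facet normal 0.172 0.854 -0.492
outer loop
vertex -0.926 -1.16 2.108
vertex -0.24 -0.995 2.635
vertex -0.35 -1.414 1.869
endloop
endfacet
facet normal -0.489 -0.360 -0.795
outer loop
vertex -0.926 -1.16 2.108
vertex -0.35 -1.414 1.869
vertex -1.126 -2.15 2.679
endloop
endfacet
facet normal -0.489 -0.359 -0.795
outer loop
vertex -1.126 -2.15 2.679
vertex -0.35 -1.414 1.869
vertex -0.55 -2.404 2.439
endloop
endfacet
facet normal -0.172 -0.854 0.492
outer loop
vertex -1.126 -2.15 2.679
vertex -0.55 -2.404 2.439
vertex -0.44 -1.985 3.205
endloop
endfacet
facet normal 0.173 0.854 -0.492
outer loop
vertex -0.35 -1.414 1.869
vertex -0.24 -0.995 2.635
vertex 0.29 -1.423 2.078
endloop
endfacet
facet normal 0.258 -0.521 -0.814
outer loop
vertex -0.35 -1.414 1.869
vertex 0.29 -1.423 2.078
vertex -0.55 -2.404 2.439
endloop
endfacet
facet normal 0.258 -0.521 -0.814
outer loop
vertex -0.55 -2.404 2.439
vertex 0.29 -1.423 2.078
vertex 0.09 -2.413 2.648
endloop
endfacet
facet normal -0.173 -0.854 0.492
outer loop
vertex -0.55 -2.404 2.439
vertex 0.09 -2.413 2.648
vertex -0.44 -1.985 3.205
endloop
endfacet
facet normal 0.172 0.853 -0.492
outer loop
vertex 0.29 -1.423 2.078
vertex -0.24 -0.995 2.635
vertex 0.62 -1.181 2.613
endloop
endfacet
facet normal 0.855 -0.378 -0.356
outer loop
vertex 0.29 -1.423 2.078
vertex 0.62 -1.181 2.613
vertex 0.09 -2.413 2.648
endloop
endfacet
facet normal 0.855 -0.378 -0.356
outer loop
vertex 0.09 -2.413 2.648
vertex 0.62 -1.181 2.613
vertex 0.42 -2.171 3.184
endloop
endfacet
facet normal -0.173 -0.854 0.492
outer loop
vertex 0.09 -2.413 2.648
vertex 0.42 -2.171 3.184
vertex -0.44 -1.985 3.205
endloop
endfacet
facet normal 0.172 0.853 -0.492
outer loop
vertex 0.62 -1.181 2.613
vertex -0.24 -0.995 2.635
vertex 0.446 -0.83 3.161
endloop
endfacet
facet normal 0.951 -0.013 0.310
outer loop
vertex 0.62 -1.181 2.613
vertex 0.446 -0.83 3.161
vertex 0.42 -2.171 3.184
endloop
endfacet
facet normal 0.951 -0.013 0.310
outer loop
vertex 0.42 -2.171 3.184
vertex 0.446 -0.83 3.161
vertex 0.246 -1.82 3.732
endloop
endfacet
facet normal -0.173 -0.853 0.492
outer loop
vertex 0.42 -2.171 3.184
vertex 0.246 -1.82 3.732
vertex -0.44 -1.985 3.205
endloop
endfacet
facet normal -0.994 -0.025 0.110
outer loop
vertex -4.386 3.205 -1.492
vertex -4.472 4.41 -1.998
vertex -4.555 2.481 -3.187
endloop
endfacet
facet normal 0.066 -0.920 0.386
outer loop
vertex -2.608 2.53 -3.402
vertex -4.386 3.205 -1.492
vertex -4.555 2.481 -3.187
endloop
endfacet
facet normal -0.994 -0.025 0.110
outer loop
vertex -4.555 2.481 -3.187
vertex -4.472 4.41 -1.998
vertex -4.641 3.687 -3.693
endloop
endfacet
facet normal -0.091 -0.391 -0.916
outer loop
vertex -4.641 3.687 -3.693
vertex -2.608 2.53 -3.402
vertex -4.555 2.481 -3.187
endloop
endfacet
facet normal 0.091 0.391 0.916
outer loop
vertex -4.386 3.205 -1.492
vertex -2.525 4.459 -2.213
vertex -4.472 4.41 -1.998
endloop
endfacet
facet normal 0.065 -0.920 0.386
outer loop
vertex -2.439 3.253 -1.707
vertex -4.386 3.205 -1.492
vertex -2.608 2.53 -3.402
endloop
endfacet
facet normal 0.092 0.391 0.916
outer loop
vertex -2.439 3.253 -1.707
vertex -2.525 4.459 -2.213
vertex -4.386 3.205 -1.492
endloop
endfacet
facet normal -0.066 0.920 -0.386
outer loop
vertex -4.472 4.41 -1.998
vertex -2.525 4.459 -2.213
vertex -4.641 3.687 -3.693
endloop
endfacet
facet normal -0.091 -0.391 -0.916
outer loop
vertex -2.694 3.735 -3.908
vertex -2.608 2.53 -3.402
vertex -4.641 3.687 -3.693
endloop
endfacet
facet normal -0.065 0.920 -0.386
outer loop
vertex -4.641 3.687 -3.693
vertex -2.525 4.459 -2.213
vertex -2.694 3.735 -3.908
endloop
endfacet
facet normal 0.994 0.025 -0.110
outer loop
vertex -2.694 3.735 -3.908
vertex -2.439 3.253 -1.707
vertex -2.608 2.53 -3.402
endloop
endfacet
facet normal 0.994 0.025 -0.110
outer loop
vertex -2.525 4.459 -2.213
vertex -2.439 3.253 -1.707
vertex -2.694 3.735 -3.908
endloop
endfacet

endsolid


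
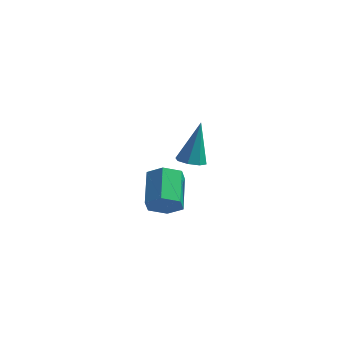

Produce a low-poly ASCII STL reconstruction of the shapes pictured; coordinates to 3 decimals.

solid 
facet normal -0.064 -0.355 -0.932
outer loop
vertex 3.88 -0.325 1.839
vertex 3.377 0.023 1.741
vertex 3.988 0.104 1.668
endloop
endfacet
facet normal 0.950 -0.126 0.285
outer loop
vertex 3.88 -0.325 1.839
vertex 3.988 0.104 1.668
vertex 3.503 0.717 3.559
endloop
endfacet
facet normal -0.064 -0.355 -0.933
outer loop
vertex 3.988 0.104 1.668
vertex 3.377 0.023 1.741
vertex 3.737 0.486 1.54
endloop
endfacet
facet normal 0.830 0.556 0.033
outer loop
vertex 3.988 0.104 1.668
vertex 3.737 0.486 1.54
vertex 3.503 0.717 3.559
endloop
endfacet
facet normal -0.063 -0.356 -0.933
outer loop
vertex 3.737 0.486 1.54
vertex 3.377 0.023 1.741
vertex 3.276 0.597 1.529
endloop
endfacet
facet normal 0.235 0.968 -0.084
outer loop
vertex 3.737 0.486 1.54
vertex 3.276 0.597 1.529
vertex 3.503 0.717 3.559
endloop
endfacet
facet normal -0.065 -0.356 -0.932
outer loop
vertex 3.276 0.597 1.529
vertex 3.377 0.023 1.741
vertex 2.874 0.372 1.643
endloop
endfacet
facet normal -0.488 0.873 0.003
outer loop
vertex 3.276 0.597 1.529
vertex 2.874 0.372 1.643
vertex 3.503 0.717 3.559
endloop
endfacet
facet normal -0.065 -0.355 -0.932
outer loop
vertex 2.874 0.372 1.643
vertex 3.377 0.023 1.741
vertex 2.767 -0.057 1.814
endloop
endfacet
facet normal -0.914 0.324 0.242
outer loop
vertex 2.874 0.372 1.643
vertex 2.767 -0.057 1.814
vertex 3.503 0.717 3.559
endloop
endfacet
facet normal -0.065 -0.355 -0.933
outer loop
vertex 2.767 -0.057 1.814
vertex 3.377 0.023 1.741
vertex 3.017 -0.439 1.942
endloop
endfacet
facet normal -0.795 -0.355 0.493
outer loop
vertex 2.767 -0.057 1.814
vertex 3.017 -0.439 1.942
vertex 3.503 0.717 3.559
endloop
endfacet
facet normal -0.064 -0.356 -0.932
outer loop
vertex 3.017 -0.439 1.942
vertex 3.377 0.023 1.741
vertex 3.478 -0.55 1.953
endloop
endfacet
facet normal -0.199 -0.768 0.609
outer loop
vertex 3.017 -0.439 1.942
vertex 3.478 -0.55 1.953
vertex 3.503 0.717 3.559
endloop
endfacet
facet normal -0.065 -0.356 -0.932
outer loop
vertex 3.478 -0.55 1.953
vertex 3.377 0.023 1.741
vertex 3.88 -0.325 1.839
endloop
endfacet
facet normal 0.524 -0.672 0.522
outer loop
vertex 3.478 -0.55 1.953
vertex 3.88 -0.325 1.839
vertex 3.503 0.717 3.559
endloop
endfacet
facet normal 0.313 -0.823 -0.474
outer loop
vertex 2.211 2.074 -2.659
vertex 1.542 1.655 -2.373
vertex 1.501 2.062 -3.107
endloop
endfacet
facet normal 0.432 0.569 -0.700
outer loop
vertex 2.211 2.074 -2.659
vertex 1.501 2.062 -3.107
vertex 1.667 3.505 -1.832
endloop
endfacet
facet normal 0.432 0.569 -0.700
outer loop
vertex 1.667 3.505 -1.832
vertex 1.501 2.062 -3.107
vertex 0.956 3.493 -2.28
endloop
endfacet
facet normal -0.313 0.822 0.475
outer loop
vertex 1.667 3.505 -1.832
vertex 0.956 3.493 -2.28
vertex 0.998 3.085 -1.547
endloop
endfacet
facet normal 0.313 -0.823 -0.474
outer loop
vertex 1.501 2.062 -3.107
vertex 1.542 1.655 -2.373
vertex 0.831 1.643 -2.821
endloop
endfacet
facet normal -0.517 0.272 -0.812
outer loop
vertex 1.501 2.062 -3.107
vertex 0.831 1.643 -2.821
vertex 0.956 3.493 -2.28
endloop
endfacet
facet normal -0.517 0.272 -0.811
outer loop
vertex 0.956 3.493 -2.28
vertex 0.831 1.643 -2.821
vertex 0.287 3.074 -1.994
endloop
endfacet
facet normal -0.312 0.823 0.476
outer loop
vertex 0.956 3.493 -2.28
vertex 0.287 3.074 -1.994
vertex 0.998 3.085 -1.547
endloop
endfacet
facet normal 0.313 -0.822 -0.475
outer loop
vertex 0.831 1.643 -2.821
vertex 1.542 1.655 -2.373
vertex 0.873 1.235 -2.088
endloop
endfacet
facet normal -0.949 -0.297 -0.111
outer loop
vertex 0.831 1.643 -2.821
vertex 0.873 1.235 -2.088
vertex 0.287 3.074 -1.994
endloop
endfacet
facet normal -0.949 -0.297 -0.111
outer loop
vertex 0.287 3.074 -1.994
vertex 0.873 1.235 -2.088
vertex 0.329 2.666 -1.261
endloop
endfacet
facet normal -0.312 0.823 0.476
outer loop
vertex 0.287 3.074 -1.994
vertex 0.329 2.666 -1.261
vertex 0.998 3.085 -1.547
endloop
endfacet
facet normal 0.313 -0.822 -0.475
outer loop
vertex 0.873 1.235 -2.088
vertex 1.542 1.655 -2.373
vertex 1.584 1.247 -1.64
endloop
endfacet
facet normal -0.432 -0.569 0.700
outer loop
vertex 0.873 1.235 -2.088
vertex 1.584 1.247 -1.64
vertex 0.329 2.666 -1.261
endloop
endfacet
facet normal -0.432 -0.569 0.700
outer loop
vertex 0.329 2.666 -1.261
vertex 1.584 1.247 -1.64
vertex 1.039 2.678 -0.813
endloop
endfacet
facet normal -0.313 0.823 0.474
outer loop
vertex 0.329 2.666 -1.261
vertex 1.039 2.678 -0.813
vertex 0.998 3.085 -1.547
endloop
endfacet
facet normal 0.312 -0.823 -0.476
outer loop
vertex 1.584 1.247 -1.64
vertex 1.542 1.655 -2.373
vertex 2.253 1.666 -1.926
endloop
endfacet
facet normal 0.517 -0.272 0.811
outer loop
vertex 1.584 1.247 -1.64
vertex 2.253 1.666 -1.926
vertex 1.039 2.678 -0.813
endloop
endfacet
facet normal 0.517 -0.273 0.812
outer loop
vertex 1.039 2.678 -0.813
vertex 2.253 1.666 -1.926
vertex 1.709 3.097 -1.099
endloop
endfacet
facet normal -0.313 0.823 0.474
outer loop
vertex 1.039 2.678 -0.813
vertex 1.709 3.097 -1.099
vertex 0.998 3.085 -1.547
endloop
endfacet
facet normal 0.312 -0.823 -0.476
outer loop
vertex 2.253 1.666 -1.926
vertex 1.542 1.655 -2.373
vertex 2.211 2.074 -2.659
endloop
endfacet
facet normal 0.949 0.297 0.111
outer loop
vertex 2.253 1.666 -1.926
vertex 2.211 2.074 -2.659
vertex 1.709 3.097 -1.099
endloop
endfacet
facet normal 0.949 0.297 0.111
outer loop
vertex 1.709 3.097 -1.099
vertex 2.211 2.074 -2.659
vertex 1.667 3.505 -1.832
endloop
endfacet
facet normal -0.313 0.822 0.475
outer loop
vertex 1.709 3.097 -1.099
vertex 1.667 3.505 -1.832
vertex 0.998 3.085 -1.547
endloop
endfacet

endsolid


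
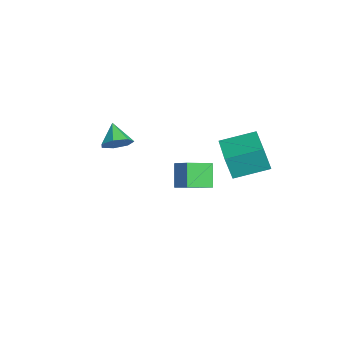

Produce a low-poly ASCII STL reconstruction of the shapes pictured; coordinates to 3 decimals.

solid 
facet normal 0.766 0.042 -0.641
outer loop
vertex 3.004 -2.173 2.462
vertex 2.51 -1.913 1.889
vertex 2.93 -1.484 2.419
endloop
endfacet
facet normal 0.177 0.080 0.981
outer loop
vertex 3.004 -2.173 2.462
vertex 2.93 -1.484 2.419
vertex 1.53 -1.967 2.711
endloop
endfacet
facet normal 0.766 0.042 -0.641
outer loop
vertex 2.93 -1.484 2.419
vertex 2.51 -1.913 1.889
vertex 2.539 -1.118 1.976
endloop
endfacet
facet normal -0.105 0.719 0.687
outer loop
vertex 2.93 -1.484 2.419
vertex 2.539 -1.118 1.976
vertex 1.53 -1.967 2.711
endloop
endfacet
facet normal 0.765 0.042 -0.643
outer loop
vertex 2.539 -1.118 1.976
vertex 2.51 -1.913 1.889
vertex 2.126 -1.351 1.469
endloop
endfacet
facet normal -0.590 0.799 0.113
outer loop
vertex 2.539 -1.118 1.976
vertex 2.126 -1.351 1.469
vertex 1.53 -1.967 2.711
endloop
endfacet
facet normal 0.766 0.043 -0.642
outer loop
vertex 2.126 -1.351 1.469
vertex 2.51 -1.913 1.889
vertex 2.003 -2.007 1.278
endloop
endfacet
facet normal -0.914 0.261 -0.309
outer loop
vertex 2.126 -1.351 1.469
vertex 2.003 -2.007 1.278
vertex 1.53 -1.967 2.711
endloop
endfacet
facet normal 0.766 0.043 -0.642
outer loop
vertex 2.003 -2.007 1.278
vertex 2.51 -1.913 1.889
vertex 2.261 -2.592 1.547
endloop
endfacet
facet normal -0.833 -0.488 -0.261
outer loop
vertex 2.003 -2.007 1.278
vertex 2.261 -2.592 1.547
vertex 1.53 -1.967 2.711
endloop
endfacet
facet normal 0.766 0.043 -0.642
outer loop
vertex 2.261 -2.592 1.547
vertex 2.51 -1.913 1.889
vertex 2.707 -2.666 2.074
endloop
endfacet
facet normal -0.407 -0.886 0.220
outer loop
vertex 2.261 -2.592 1.547
vertex 2.707 -2.666 2.074
vertex 1.53 -1.967 2.711
endloop
endfacet
facet normal 0.766 0.043 -0.641
outer loop
vertex 2.707 -2.666 2.074
vertex 2.51 -1.913 1.889
vertex 3.004 -2.173 2.462
endloop
endfacet
facet normal 0.042 -0.633 0.773
outer loop
vertex 2.707 -2.666 2.074
vertex 3.004 -2.173 2.462
vertex 1.53 -1.967 2.711
endloop
endfacet
facet normal -0.572 0.110 0.813
outer loop
vertex -2.732 1.782 -3.402
vertex -1.817 2.249 -2.821
vertex -3.141 3.177 -3.879
endloop
endfacet
facet normal -0.776 -0.396 -0.492
outer loop
vertex -2.283 3.011 -5.099
vertex -2.732 1.782 -3.402
vertex -3.141 3.177 -3.879
endloop
endfacet
facet normal -0.572 0.111 0.813
outer loop
vertex -3.141 3.177 -3.879
vertex -1.817 2.249 -2.821
vertex -2.226 3.644 -3.299
endloop
endfacet
facet normal -0.267 0.912 -0.312
outer loop
vertex -2.226 3.644 -3.299
vertex -2.283 3.011 -5.099
vertex -3.141 3.177 -3.879
endloop
endfacet
facet normal 0.267 -0.912 0.312
outer loop
vertex -2.732 1.782 -3.402
vertex -0.959 2.083 -4.041
vertex -1.817 2.249 -2.821
endloop
endfacet
facet normal -0.775 -0.396 -0.492
outer loop
vertex -1.874 1.616 -4.621
vertex -2.732 1.782 -3.402
vertex -2.283 3.011 -5.099
endloop
endfacet
facet normal 0.267 -0.912 0.312
outer loop
vertex -1.874 1.616 -4.621
vertex -0.959 2.083 -4.041
vertex -2.732 1.782 -3.402
endloop
endfacet
facet normal 0.776 0.396 0.492
outer loop
vertex -1.817 2.249 -2.821
vertex -0.959 2.083 -4.041
vertex -2.226 3.644 -3.299
endloop
endfacet
facet normal -0.267 0.912 -0.312
outer loop
vertex -1.368 3.478 -4.518
vertex -2.283 3.011 -5.099
vertex -2.226 3.644 -3.299
endloop
endfacet
facet normal 0.776 0.396 0.492
outer loop
vertex -2.226 3.644 -3.299
vertex -0.959 2.083 -4.041
vertex -1.368 3.478 -4.518
endloop
endfacet
facet normal 0.572 -0.111 -0.813
outer loop
vertex -1.368 3.478 -4.518
vertex -1.874 1.616 -4.621
vertex -2.283 3.011 -5.099
endloop
endfacet
facet normal 0.572 -0.110 -0.813
outer loop
vertex -0.959 2.083 -4.041
vertex -1.874 1.616 -4.621
vertex -1.368 3.478 -4.518
endloop
endfacet
facet normal -0.994 0.085 -0.070
outer loop
vertex 2.518 2.872 1.501
vertex 2.633 4.646 2.013
vertex 2.64 3.235 0.217
endloop
endfacet
facet normal -0.062 -0.959 -0.277
outer loop
vertex 4.767 3.054 0.367
vertex 2.518 2.872 1.501
vertex 2.64 3.235 0.217
endloop
endfacet
facet normal -0.994 0.085 -0.070
outer loop
vertex 2.64 3.235 0.217
vertex 2.633 4.646 2.013
vertex 2.755 5.009 0.729
endloop
endfacet
facet normal 0.091 0.271 -0.958
outer loop
vertex 2.755 5.009 0.729
vertex 4.767 3.054 0.367
vertex 2.64 3.235 0.217
endloop
endfacet
facet normal -0.091 -0.271 0.958
outer loop
vertex 2.518 2.872 1.501
vertex 4.76 4.465 2.163
vertex 2.633 4.646 2.013
endloop
endfacet
facet normal -0.062 -0.959 -0.277
outer loop
vertex 4.645 2.691 1.651
vertex 2.518 2.872 1.501
vertex 4.767 3.054 0.367
endloop
endfacet
facet normal -0.091 -0.271 0.958
outer loop
vertex 4.645 2.691 1.651
vertex 4.76 4.465 2.163
vertex 2.518 2.872 1.501
endloop
endfacet
facet normal 0.062 0.959 0.277
outer loop
vertex 2.633 4.646 2.013
vertex 4.76 4.465 2.163
vertex 2.755 5.009 0.729
endloop
endfacet
facet normal 0.091 0.271 -0.958
outer loop
vertex 4.882 4.828 0.879
vertex 4.767 3.054 0.367
vertex 2.755 5.009 0.729
endloop
endfacet
facet normal 0.062 0.959 0.277
outer loop
vertex 2.755 5.009 0.729
vertex 4.76 4.465 2.163
vertex 4.882 4.828 0.879
endloop
endfacet
facet normal 0.994 -0.085 0.070
outer loop
vertex 4.882 4.828 0.879
vertex 4.645 2.691 1.651
vertex 4.767 3.054 0.367
endloop
endfacet
facet normal 0.994 -0.085 0.070
outer loop
vertex 4.76 4.465 2.163
vertex 4.645 2.691 1.651
vertex 4.882 4.828 0.879
endloop
endfacet

endsolid


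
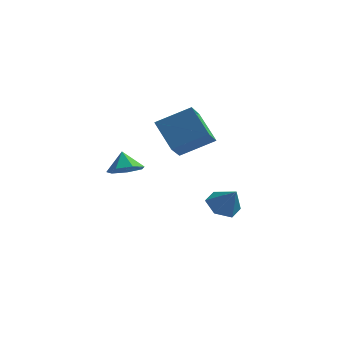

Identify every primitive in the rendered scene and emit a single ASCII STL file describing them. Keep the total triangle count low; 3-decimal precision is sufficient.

solid 
facet normal -0.535 0.279 -0.798
outer loop
vertex 3.081 1.159 -4.463
vertex 2.42 1.695 -3.832
vertex 3.274 2.176 -4.236
endloop
endfacet
facet normal 0.982 -0.165 -0.095
outer loop
vertex 3.081 1.159 -4.463
vertex 3.274 2.176 -4.236
vertex 3.28 1.245 -2.548
endloop
endfacet
facet normal -0.535 0.279 -0.798
outer loop
vertex 3.274 2.176 -4.236
vertex 2.42 1.695 -3.832
vertex 2.613 2.712 -3.605
endloop
endfacet
facet normal 0.760 0.570 0.312
outer loop
vertex 3.274 2.176 -4.236
vertex 2.613 2.712 -3.605
vertex 3.28 1.245 -2.548
endloop
endfacet
facet normal -0.534 0.279 -0.798
outer loop
vertex 2.613 2.712 -3.605
vertex 2.42 1.695 -3.832
vertex 1.759 2.232 -3.201
endloop
endfacet
facet normal 0.043 0.597 0.801
outer loop
vertex 2.613 2.712 -3.605
vertex 1.759 2.232 -3.201
vertex 3.28 1.245 -2.548
endloop
endfacet
facet normal -0.534 0.279 -0.798
outer loop
vertex 1.759 2.232 -3.201
vertex 2.42 1.695 -3.832
vertex 1.566 1.215 -3.428
endloop
endfacet
facet normal -0.452 -0.112 0.885
outer loop
vertex 1.759 2.232 -3.201
vertex 1.566 1.215 -3.428
vertex 3.28 1.245 -2.548
endloop
endfacet
facet normal -0.534 0.279 -0.798
outer loop
vertex 1.566 1.215 -3.428
vertex 2.42 1.695 -3.832
vertex 2.227 0.678 -4.059
endloop
endfacet
facet normal -0.231 -0.847 0.479
outer loop
vertex 1.566 1.215 -3.428
vertex 2.227 0.678 -4.059
vertex 3.28 1.245 -2.548
endloop
endfacet
facet normal -0.535 0.279 -0.798
outer loop
vertex 2.227 0.678 -4.059
vertex 2.42 1.695 -3.832
vertex 3.081 1.159 -4.463
endloop
endfacet
facet normal 0.487 -0.874 -0.011
outer loop
vertex 2.227 0.678 -4.059
vertex 3.081 1.159 -4.463
vertex 3.28 1.245 -2.548
endloop
endfacet
facet normal -0.816 -0.345 -0.464
outer loop
vertex -0.323 -1.676 3.225
vertex -0.375 -0.101 2.146
vertex 0.872 -2.604 1.813
endloop
endfacet
facet normal 0.028 -0.825 0.565
outer loop
vertex 2.635 -1.859 2.814
vertex -0.323 -1.676 3.225
vertex 0.872 -2.604 1.813
endloop
endfacet
facet normal -0.816 -0.345 -0.463
outer loop
vertex 0.872 -2.604 1.813
vertex -0.375 -0.101 2.146
vertex 0.82 -1.03 0.733
endloop
endfacet
facet normal 0.577 -0.449 -0.682
outer loop
vertex 0.82 -1.03 0.733
vertex 2.635 -1.859 2.814
vertex 0.872 -2.604 1.813
endloop
endfacet
facet normal -0.577 0.449 0.683
outer loop
vertex -0.323 -1.676 3.225
vertex 1.388 0.644 3.147
vertex -0.375 -0.101 2.146
endloop
endfacet
facet normal 0.028 -0.824 0.565
outer loop
vertex 1.44 -0.93 4.227
vertex -0.323 -1.676 3.225
vertex 2.635 -1.859 2.814
endloop
endfacet
facet normal -0.578 0.449 0.682
outer loop
vertex 1.44 -0.93 4.227
vertex 1.388 0.644 3.147
vertex -0.323 -1.676 3.225
endloop
endfacet
facet normal -0.027 0.824 -0.565
outer loop
vertex -0.375 -0.101 2.146
vertex 1.388 0.644 3.147
vertex 0.82 -1.03 0.733
endloop
endfacet
facet normal 0.577 -0.448 -0.682
outer loop
vertex 2.583 -0.284 1.735
vertex 2.635 -1.859 2.814
vertex 0.82 -1.03 0.733
endloop
endfacet
facet normal -0.028 0.824 -0.565
outer loop
vertex 0.82 -1.03 0.733
vertex 1.388 0.644 3.147
vertex 2.583 -0.284 1.735
endloop
endfacet
facet normal 0.816 0.345 0.464
outer loop
vertex 2.583 -0.284 1.735
vertex 1.44 -0.93 4.227
vertex 2.635 -1.859 2.814
endloop
endfacet
facet normal 0.816 0.345 0.464
outer loop
vertex 1.388 0.644 3.147
vertex 1.44 -0.93 4.227
vertex 2.583 -0.284 1.735
endloop
endfacet
facet normal 0.320 -0.464 -0.826
outer loop
vertex -0.545 -3.076 0.426
vertex -1.154 -3.845 0.622
vertex -1.342 -3.021 0.087
endloop
endfacet
facet normal -0.001 0.987 0.162
outer loop
vertex -0.545 -3.076 0.426
vertex -1.342 -3.021 0.087
vertex -1.546 -3.275 1.638
endloop
endfacet
facet normal 0.319 -0.464 -0.826
outer loop
vertex -1.342 -3.021 0.087
vertex -1.154 -3.845 0.622
vertex -1.997 -3.586 0.151
endloop
endfacet
facet normal -0.651 0.759 0.039
outer loop
vertex -1.342 -3.021 0.087
vertex -1.997 -3.586 0.151
vertex -1.546 -3.275 1.638
endloop
endfacet
facet normal 0.320 -0.463 -0.827
outer loop
vertex -1.997 -3.586 0.151
vertex -1.154 -3.845 0.622
vertex -2.017 -4.346 0.569
endloop
endfacet
facet normal -0.953 0.165 0.254
outer loop
vertex -1.997 -3.586 0.151
vertex -2.017 -4.346 0.569
vertex -1.546 -3.275 1.638
endloop
endfacet
facet normal 0.320 -0.463 -0.827
outer loop
vertex -2.017 -4.346 0.569
vertex -1.154 -3.845 0.622
vertex -1.387 -4.729 1.027
endloop
endfacet
facet normal -0.680 -0.346 0.646
outer loop
vertex -2.017 -4.346 0.569
vertex -1.387 -4.729 1.027
vertex -1.546 -3.275 1.638
endloop
endfacet
facet normal 0.319 -0.463 -0.827
outer loop
vertex -1.387 -4.729 1.027
vertex -1.154 -3.845 0.622
vertex -0.581 -4.446 1.179
endloop
endfacet
facet normal -0.036 -0.391 0.920
outer loop
vertex -1.387 -4.729 1.027
vertex -0.581 -4.446 1.179
vertex -1.546 -3.275 1.638
endloop
endfacet
facet normal 0.319 -0.463 -0.827
outer loop
vertex -0.581 -4.446 1.179
vertex -1.154 -3.845 0.622
vertex -0.206 -3.71 0.912
endloop
endfacet
facet normal 0.492 0.065 0.868
outer loop
vertex -0.581 -4.446 1.179
vertex -0.206 -3.71 0.912
vertex -1.546 -3.275 1.638
endloop
endfacet
facet normal 0.319 -0.463 -0.827
outer loop
vertex -0.206 -3.71 0.912
vertex -1.154 -3.845 0.622
vertex -0.545 -3.076 0.426
endloop
endfacet
facet normal 0.508 0.678 0.531
outer loop
vertex -0.206 -3.71 0.912
vertex -0.545 -3.076 0.426
vertex -1.546 -3.275 1.638
endloop
endfacet

endsolid


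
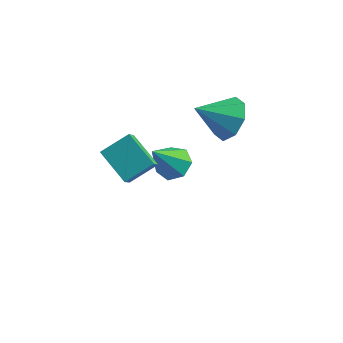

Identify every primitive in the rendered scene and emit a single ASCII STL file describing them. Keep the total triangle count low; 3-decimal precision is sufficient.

solid 
facet normal -0.566 -0.677 -0.471
outer loop
vertex -1.504 -3.371 1.447
vertex -2.81 -2.83 2.239
vertex -1.713 -2.584 0.566
endloop
endfacet
facet normal 0.806 -0.333 -0.489
outer loop
vertex -0.95 -1.67 1.201
vertex -1.504 -3.371 1.447
vertex -1.713 -2.584 0.566
endloop
endfacet
facet normal -0.566 -0.677 -0.470
outer loop
vertex -1.713 -2.584 0.566
vertex -2.81 -2.83 2.239
vertex -3.019 -2.043 1.357
endloop
endfacet
facet normal -0.174 0.656 -0.735
outer loop
vertex -3.019 -2.043 1.357
vertex -0.95 -1.67 1.201
vertex -1.713 -2.584 0.566
endloop
endfacet
facet normal 0.174 -0.656 0.735
outer loop
vertex -1.504 -3.371 1.447
vertex -2.047 -1.916 2.874
vertex -2.81 -2.83 2.239
endloop
endfacet
facet normal 0.806 -0.333 -0.488
outer loop
vertex -0.741 -2.457 2.083
vertex -1.504 -3.371 1.447
vertex -0.95 -1.67 1.201
endloop
endfacet
facet normal 0.173 -0.656 0.735
outer loop
vertex -0.741 -2.457 2.083
vertex -2.047 -1.916 2.874
vertex -1.504 -3.371 1.447
endloop
endfacet
facet normal -0.806 0.334 0.489
outer loop
vertex -2.81 -2.83 2.239
vertex -2.047 -1.916 2.874
vertex -3.019 -2.043 1.357
endloop
endfacet
facet normal -0.174 0.656 -0.734
outer loop
vertex -2.256 -1.129 1.993
vertex -0.95 -1.67 1.201
vertex -3.019 -2.043 1.357
endloop
endfacet
facet normal -0.806 0.333 0.489
outer loop
vertex -3.019 -2.043 1.357
vertex -2.047 -1.916 2.874
vertex -2.256 -1.129 1.993
endloop
endfacet
facet normal 0.566 0.677 0.470
outer loop
vertex -2.256 -1.129 1.993
vertex -0.741 -2.457 2.083
vertex -0.95 -1.67 1.201
endloop
endfacet
facet normal 0.566 0.677 0.471
outer loop
vertex -2.047 -1.916 2.874
vertex -0.741 -2.457 2.083
vertex -2.256 -1.129 1.993
endloop
endfacet
facet normal 0.650 0.509 -0.564
outer loop
vertex 0.93 2.11 2.542
vertex 0.456 1.745 1.667
vertex 0.33 2.595 2.289
endloop
endfacet
facet normal -0.168 0.285 0.944
outer loop
vertex 0.93 2.11 2.542
vertex 0.33 2.595 2.289
vertex -0.656 0.875 2.633
endloop
endfacet
facet normal 0.649 0.510 -0.565
outer loop
vertex 0.33 2.595 2.289
vertex 0.456 1.745 1.667
vertex -0.196 2.581 1.672
endloop
endfacet
facet normal -0.667 0.494 0.558
outer loop
vertex 0.33 2.595 2.289
vertex -0.196 2.581 1.672
vertex -0.656 0.875 2.633
endloop
endfacet
facet normal 0.649 0.510 -0.564
outer loop
vertex -0.196 2.581 1.672
vertex 0.456 1.745 1.667
vertex -0.34 2.078 1.052
endloop
endfacet
facet normal -0.964 0.265 0.009
outer loop
vertex -0.196 2.581 1.672
vertex -0.34 2.078 1.052
vertex -0.656 0.875 2.633
endloop
endfacet
facet normal 0.649 0.509 -0.565
outer loop
vertex -0.34 2.078 1.052
vertex 0.456 1.745 1.667
vertex -0.019 1.38 0.792
endloop
endfacet
facet normal -0.886 -0.266 -0.380
outer loop
vertex -0.34 2.078 1.052
vertex -0.019 1.38 0.792
vertex -0.656 0.875 2.633
endloop
endfacet
facet normal 0.650 0.509 -0.565
outer loop
vertex -0.019 1.38 0.792
vertex 0.456 1.745 1.667
vertex 0.581 0.896 1.046
endloop
endfacet
facet normal -0.477 -0.792 -0.382
outer loop
vertex -0.019 1.38 0.792
vertex 0.581 0.896 1.046
vertex -0.656 0.875 2.633
endloop
endfacet
facet normal 0.650 0.509 -0.565
outer loop
vertex 0.581 0.896 1.046
vertex 0.456 1.745 1.667
vertex 1.107 0.909 1.663
endloop
endfacet
facet normal 0.021 -1.000 0.003
outer loop
vertex 0.581 0.896 1.046
vertex 1.107 0.909 1.663
vertex -0.656 0.875 2.633
endloop
endfacet
facet normal 0.650 0.509 -0.564
outer loop
vertex 1.107 0.909 1.663
vertex 0.456 1.745 1.667
vertex 1.251 1.412 2.283
endloop
endfacet
facet normal 0.318 -0.771 0.552
outer loop
vertex 1.107 0.909 1.663
vertex 1.251 1.412 2.283
vertex -0.656 0.875 2.633
endloop
endfacet
facet normal 0.650 0.508 -0.564
outer loop
vertex 1.251 1.412 2.283
vertex 0.456 1.745 1.667
vertex 0.93 2.11 2.542
endloop
endfacet
facet normal 0.240 -0.239 0.941
outer loop
vertex 1.251 1.412 2.283
vertex 0.93 2.11 2.542
vertex -0.656 0.875 2.633
endloop
endfacet
facet normal 0.226 0.537 -0.813
outer loop
vertex -1.552 2.619 -2.929
vertex -2.335 2.486 -3.234
vertex -2.059 3.12 -2.739
endloop
endfacet
facet normal 0.565 0.276 0.778
outer loop
vertex -1.552 2.619 -2.929
vertex -2.059 3.12 -2.739
vertex -2.785 1.414 -1.606
endloop
endfacet
facet normal 0.225 0.537 -0.813
outer loop
vertex -2.059 3.12 -2.739
vertex -2.335 2.486 -3.234
vertex -2.773 3.144 -2.921
endloop
endfacet
facet normal -0.179 0.596 0.783
outer loop
vertex -2.059 3.12 -2.739
vertex -2.773 3.144 -2.921
vertex -2.785 1.414 -1.606
endloop
endfacet
facet normal 0.225 0.537 -0.813
outer loop
vertex -2.773 3.144 -2.921
vertex -2.335 2.486 -3.234
vertex -3.157 2.672 -3.339
endloop
endfacet
facet normal -0.850 0.323 0.417
outer loop
vertex -2.773 3.144 -2.921
vertex -3.157 2.672 -3.339
vertex -2.785 1.414 -1.606
endloop
endfacet
facet normal 0.225 0.536 -0.814
outer loop
vertex -3.157 2.672 -3.339
vertex -2.335 2.486 -3.234
vertex -2.922 2.06 -3.677
endloop
endfacet
facet normal -0.940 -0.337 -0.043
outer loop
vertex -3.157 2.672 -3.339
vertex -2.922 2.06 -3.677
vertex -2.785 1.414 -1.606
endloop
endfacet
facet normal 0.225 0.536 -0.814
outer loop
vertex -2.922 2.06 -3.677
vertex -2.335 2.486 -3.234
vertex -2.245 1.769 -3.681
endloop
endfacet
facet normal -0.383 -0.889 -0.252
outer loop
vertex -2.922 2.06 -3.677
vertex -2.245 1.769 -3.681
vertex -2.785 1.414 -1.606
endloop
endfacet
facet normal 0.226 0.536 -0.814
outer loop
vertex -2.245 1.769 -3.681
vertex -2.335 2.486 -3.234
vertex -1.635 2.017 -3.348
endloop
endfacet
facet normal 0.400 -0.915 -0.052
outer loop
vertex -2.245 1.769 -3.681
vertex -1.635 2.017 -3.348
vertex -2.785 1.414 -1.606
endloop
endfacet
facet normal 0.226 0.535 -0.814
outer loop
vertex -1.635 2.017 -3.348
vertex -2.335 2.486 -3.234
vertex -1.552 2.619 -2.929
endloop
endfacet
facet normal 0.823 -0.396 0.406
outer loop
vertex -1.635 2.017 -3.348
vertex -1.552 2.619 -2.929
vertex -2.785 1.414 -1.606
endloop
endfacet

endsolid


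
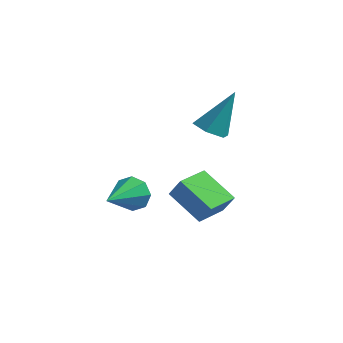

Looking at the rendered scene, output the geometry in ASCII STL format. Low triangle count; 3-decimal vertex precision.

solid 
facet normal -0.297 -0.436 -0.850
outer loop
vertex -0.467 3.151 0.977
vertex -0.964 2.832 1.314
vertex -1.078 3.444 1.04
endloop
endfacet
facet normal 0.402 0.887 -0.226
outer loop
vertex -0.467 3.151 0.977
vertex -1.078 3.444 1.04
vertex -0.436 3.608 2.826
endloop
endfacet
facet normal -0.297 -0.436 -0.850
outer loop
vertex -1.078 3.444 1.04
vertex -0.964 2.832 1.314
vertex -1.575 3.125 1.377
endloop
endfacet
facet normal -0.490 0.866 0.097
outer loop
vertex -1.078 3.444 1.04
vertex -1.575 3.125 1.377
vertex -0.436 3.608 2.826
endloop
endfacet
facet normal -0.297 -0.436 -0.850
outer loop
vertex -1.575 3.125 1.377
vertex -0.964 2.832 1.314
vertex -1.461 2.513 1.651
endloop
endfacet
facet normal -0.799 0.115 0.590
outer loop
vertex -1.575 3.125 1.377
vertex -1.461 2.513 1.651
vertex -0.436 3.608 2.826
endloop
endfacet
facet normal -0.297 -0.436 -0.850
outer loop
vertex -1.461 2.513 1.651
vertex -0.964 2.832 1.314
vertex -0.85 2.22 1.588
endloop
endfacet
facet normal -0.216 -0.613 0.760
outer loop
vertex -1.461 2.513 1.651
vertex -0.85 2.22 1.588
vertex -0.436 3.608 2.826
endloop
endfacet
facet normal -0.297 -0.436 -0.850
outer loop
vertex -0.85 2.22 1.588
vertex -0.964 2.832 1.314
vertex -0.354 2.539 1.251
endloop
endfacet
facet normal 0.677 -0.592 0.437
outer loop
vertex -0.85 2.22 1.588
vertex -0.354 2.539 1.251
vertex -0.436 3.608 2.826
endloop
endfacet
facet normal -0.297 -0.435 -0.850
outer loop
vertex -0.354 2.539 1.251
vertex -0.964 2.832 1.314
vertex -0.467 3.151 0.977
endloop
endfacet
facet normal 0.986 0.157 -0.055
outer loop
vertex -0.354 2.539 1.251
vertex -0.467 3.151 0.977
vertex -0.436 3.608 2.826
endloop
endfacet
facet normal -0.844 0.251 0.474
outer loop
vertex -0.589 -0.205 0.746
vertex -0.312 0.986 0.609
vertex -0.998 -0.194 0.012
endloop
endfacet
facet normal -0.226 -0.968 0.111
outer loop
vertex 0.252 -0.566 -0.689
vertex -0.589 -0.205 0.746
vertex -0.998 -0.194 0.012
endloop
endfacet
facet normal -0.844 0.252 0.473
outer loop
vertex -0.998 -0.194 0.012
vertex -0.312 0.986 0.609
vertex -0.72 0.996 -0.125
endloop
endfacet
facet normal -0.486 0.013 -0.874
outer loop
vertex -0.72 0.996 -0.125
vertex 0.252 -0.566 -0.689
vertex -0.998 -0.194 0.012
endloop
endfacet
facet normal 0.486 -0.013 0.874
outer loop
vertex -0.589 -0.205 0.746
vertex 0.938 0.614 -0.092
vertex -0.312 0.986 0.609
endloop
endfacet
facet normal -0.225 -0.968 0.112
outer loop
vertex 0.66 -0.576 0.045
vertex -0.589 -0.205 0.746
vertex 0.252 -0.566 -0.689
endloop
endfacet
facet normal 0.486 -0.013 0.874
outer loop
vertex 0.66 -0.576 0.045
vertex 0.938 0.614 -0.092
vertex -0.589 -0.205 0.746
endloop
endfacet
facet normal 0.225 0.968 -0.112
outer loop
vertex -0.312 0.986 0.609
vertex 0.938 0.614 -0.092
vertex -0.72 0.996 -0.125
endloop
endfacet
facet normal -0.487 0.013 -0.874
outer loop
vertex 0.529 0.625 -0.826
vertex 0.252 -0.566 -0.689
vertex -0.72 0.996 -0.125
endloop
endfacet
facet normal 0.225 0.968 -0.111
outer loop
vertex -0.72 0.996 -0.125
vertex 0.938 0.614 -0.092
vertex 0.529 0.625 -0.826
endloop
endfacet
facet normal 0.845 -0.251 -0.473
outer loop
vertex 0.529 0.625 -0.826
vertex 0.66 -0.576 0.045
vertex 0.252 -0.566 -0.689
endloop
endfacet
facet normal 0.844 -0.252 -0.474
outer loop
vertex 0.938 0.614 -0.092
vertex 0.66 -0.576 0.045
vertex 0.529 0.625 -0.826
endloop
endfacet
facet normal 0.084 0.934 -0.346
outer loop
vertex -2.975 2.019 -1.418
vertex -3.379 1.84 -1.999
vertex -3.521 2.1 -1.332
endloop
endfacet
facet normal 0.148 -0.048 0.988
outer loop
vertex -2.975 2.019 -1.418
vertex -3.521 2.1 -1.332
vertex -3.521 0.28 -1.421
endloop
endfacet
facet normal 0.085 0.934 -0.346
outer loop
vertex -3.521 2.1 -1.332
vertex -3.379 1.84 -1.999
vertex -3.984 2.029 -1.637
endloop
endfacet
facet normal -0.545 -0.041 0.837
outer loop
vertex -3.521 2.1 -1.332
vertex -3.984 2.029 -1.637
vertex -3.521 0.28 -1.421
endloop
endfacet
facet normal 0.085 0.934 -0.347
outer loop
vertex -3.984 2.029 -1.637
vertex -3.379 1.84 -1.999
vertex -4.092 1.847 -2.154
endloop
endfacet
facet normal -0.938 -0.215 0.272
outer loop
vertex -3.984 2.029 -1.637
vertex -4.092 1.847 -2.154
vertex -3.521 0.28 -1.421
endloop
endfacet
facet normal 0.084 0.934 -0.346
outer loop
vertex -4.092 1.847 -2.154
vertex -3.379 1.84 -1.999
vertex -3.783 1.661 -2.581
endloop
endfacet
facet normal -0.800 -0.467 -0.376
outer loop
vertex -4.092 1.847 -2.154
vertex -3.783 1.661 -2.581
vertex -3.521 0.28 -1.421
endloop
endfacet
facet normal 0.085 0.934 -0.346
outer loop
vertex -3.783 1.661 -2.581
vertex -3.379 1.84 -1.999
vertex -3.237 1.58 -2.666
endloop
endfacet
facet normal -0.210 -0.652 -0.729
outer loop
vertex -3.783 1.661 -2.581
vertex -3.237 1.58 -2.666
vertex -3.521 0.28 -1.421
endloop
endfacet
facet normal 0.085 0.934 -0.346
outer loop
vertex -3.237 1.58 -2.666
vertex -3.379 1.84 -1.999
vertex -2.774 1.651 -2.361
endloop
endfacet
facet normal 0.482 -0.659 -0.578
outer loop
vertex -3.237 1.58 -2.666
vertex -2.774 1.651 -2.361
vertex -3.521 0.28 -1.421
endloop
endfacet
facet normal 0.085 0.934 -0.347
outer loop
vertex -2.774 1.651 -2.361
vertex -3.379 1.84 -1.999
vertex -2.666 1.833 -1.844
endloop
endfacet
facet normal 0.875 -0.485 -0.012
outer loop
vertex -2.774 1.651 -2.361
vertex -2.666 1.833 -1.844
vertex -3.521 0.28 -1.421
endloop
endfacet
facet normal 0.085 0.934 -0.347
outer loop
vertex -2.666 1.833 -1.844
vertex -3.379 1.84 -1.999
vertex -2.975 2.019 -1.418
endloop
endfacet
facet normal 0.736 -0.232 0.636
outer loop
vertex -2.666 1.833 -1.844
vertex -2.975 2.019 -1.418
vertex -3.521 0.28 -1.421
endloop
endfacet

endsolid
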